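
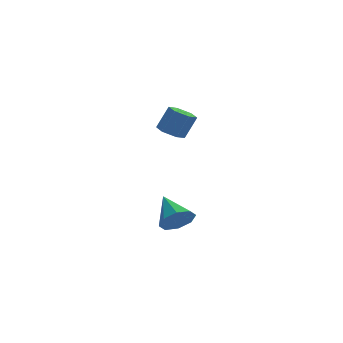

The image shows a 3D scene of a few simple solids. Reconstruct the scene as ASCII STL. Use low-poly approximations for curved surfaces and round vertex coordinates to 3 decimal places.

solid 
facet normal 0.033 -0.883 -0.469
outer loop
vertex -3.283 -5.012 0.666
vertex -3.78 -4.636 -0.077
vertex -2.84 -4.72 0.147
endloop
endfacet
facet normal 0.709 0.150 0.689
outer loop
vertex -3.283 -5.012 0.666
vertex -2.84 -4.72 0.147
vertex -3.84 -2.984 0.797
endloop
endfacet
facet normal 0.033 -0.883 -0.468
outer loop
vertex -2.84 -4.72 0.147
vertex -3.78 -4.636 -0.077
vertex -2.947 -4.379 -0.504
endloop
endfacet
facet normal 0.878 0.468 0.101
outer loop
vertex -2.84 -4.72 0.147
vertex -2.947 -4.379 -0.504
vertex -3.84 -2.984 0.797
endloop
endfacet
facet normal 0.033 -0.883 -0.467
outer loop
vertex -2.947 -4.379 -0.504
vertex -3.78 -4.636 -0.077
vertex -3.542 -4.189 -0.905
endloop
endfacet
facet normal 0.524 0.736 -0.429
outer loop
vertex -2.947 -4.379 -0.504
vertex -3.542 -4.189 -0.905
vertex -3.84 -2.984 0.797
endloop
endfacet
facet normal 0.032 -0.883 -0.468
outer loop
vertex -3.542 -4.189 -0.905
vertex -3.78 -4.636 -0.077
vertex -4.276 -4.26 -0.821
endloop
endfacet
facet normal -0.144 0.796 -0.588
outer loop
vertex -3.542 -4.189 -0.905
vertex -4.276 -4.26 -0.821
vertex -3.84 -2.984 0.797
endloop
endfacet
facet normal 0.032 -0.883 -0.468
outer loop
vertex -4.276 -4.26 -0.821
vertex -3.78 -4.636 -0.077
vertex -4.719 -4.551 -0.302
endloop
endfacet
facet normal -0.737 0.613 -0.285
outer loop
vertex -4.276 -4.26 -0.821
vertex -4.719 -4.551 -0.302
vertex -3.84 -2.984 0.797
endloop
endfacet
facet normal 0.032 -0.883 -0.468
outer loop
vertex -4.719 -4.551 -0.302
vertex -3.78 -4.636 -0.077
vertex -4.612 -4.892 0.349
endloop
endfacet
facet normal -0.906 0.295 0.304
outer loop
vertex -4.719 -4.551 -0.302
vertex -4.612 -4.892 0.349
vertex -3.84 -2.984 0.797
endloop
endfacet
facet normal 0.032 -0.883 -0.468
outer loop
vertex -4.612 -4.892 0.349
vertex -3.78 -4.636 -0.077
vertex -4.018 -5.083 0.75
endloop
endfacet
facet normal -0.553 0.028 0.833
outer loop
vertex -4.612 -4.892 0.349
vertex -4.018 -5.083 0.75
vertex -3.84 -2.984 0.797
endloop
endfacet
facet normal 0.032 -0.883 -0.468
outer loop
vertex -4.018 -5.083 0.75
vertex -3.78 -4.636 -0.077
vertex -3.283 -5.012 0.666
endloop
endfacet
facet normal 0.117 -0.032 0.993
outer loop
vertex -4.018 -5.083 0.75
vertex -3.283 -5.012 0.666
vertex -3.84 -2.984 0.797
endloop
endfacet
facet normal -0.478 -0.033 -0.878
outer loop
vertex -0.538 2.044 1.985
vertex -1.153 2.485 2.303
vertex -0.519 2.862 1.944
endloop
endfacet
facet normal 0.879 -0.044 -0.475
outer loop
vertex -0.538 2.044 1.985
vertex -0.519 2.862 1.944
vertex 0.187 2.094 3.32
endloop
endfacet
facet normal 0.879 -0.044 -0.475
outer loop
vertex 0.187 2.094 3.32
vertex -0.519 2.862 1.944
vertex 0.206 2.912 3.279
endloop
endfacet
facet normal 0.477 0.033 0.878
outer loop
vertex 0.187 2.094 3.32
vertex 0.206 2.912 3.279
vertex -0.427 2.535 3.637
endloop
endfacet
facet normal -0.477 -0.033 -0.878
outer loop
vertex -0.519 2.862 1.944
vertex -1.153 2.485 2.303
vertex -1.133 3.304 2.261
endloop
endfacet
facet normal 0.461 0.842 -0.282
outer loop
vertex -0.519 2.862 1.944
vertex -1.133 3.304 2.261
vertex 0.206 2.912 3.279
endloop
endfacet
facet normal 0.461 0.842 -0.282
outer loop
vertex 0.206 2.912 3.279
vertex -1.133 3.304 2.261
vertex -0.408 3.354 3.596
endloop
endfacet
facet normal 0.477 0.033 0.878
outer loop
vertex 0.206 2.912 3.279
vertex -0.408 3.354 3.596
vertex -0.427 2.535 3.637
endloop
endfacet
facet normal -0.477 -0.033 -0.878
outer loop
vertex -1.133 3.304 2.261
vertex -1.153 2.485 2.303
vertex -1.767 2.926 2.62
endloop
endfacet
facet normal -0.419 0.887 0.194
outer loop
vertex -1.133 3.304 2.261
vertex -1.767 2.926 2.62
vertex -0.408 3.354 3.596
endloop
endfacet
facet normal -0.419 0.887 0.194
outer loop
vertex -0.408 3.354 3.596
vertex -1.767 2.926 2.62
vertex -1.042 2.976 3.955
endloop
endfacet
facet normal 0.478 0.033 0.878
outer loop
vertex -0.408 3.354 3.596
vertex -1.042 2.976 3.955
vertex -0.427 2.535 3.637
endloop
endfacet
facet normal -0.477 -0.033 -0.878
outer loop
vertex -1.767 2.926 2.62
vertex -1.153 2.485 2.303
vertex -1.786 2.108 2.661
endloop
endfacet
facet normal -0.879 0.044 0.475
outer loop
vertex -1.767 2.926 2.62
vertex -1.786 2.108 2.661
vertex -1.042 2.976 3.955
endloop
endfacet
facet normal -0.879 0.044 0.475
outer loop
vertex -1.042 2.976 3.955
vertex -1.786 2.108 2.661
vertex -1.061 2.158 3.996
endloop
endfacet
facet normal 0.478 0.033 0.878
outer loop
vertex -1.042 2.976 3.955
vertex -1.061 2.158 3.996
vertex -0.427 2.535 3.637
endloop
endfacet
facet normal -0.477 -0.033 -0.878
outer loop
vertex -1.786 2.108 2.661
vertex -1.153 2.485 2.303
vertex -1.172 1.666 2.344
endloop
endfacet
facet normal -0.461 -0.842 0.282
outer loop
vertex -1.786 2.108 2.661
vertex -1.172 1.666 2.344
vertex -1.061 2.158 3.996
endloop
endfacet
facet normal -0.461 -0.842 0.282
outer loop
vertex -1.061 2.158 3.996
vertex -1.172 1.666 2.344
vertex -0.447 1.716 3.679
endloop
endfacet
facet normal 0.477 0.033 0.878
outer loop
vertex -1.061 2.158 3.996
vertex -0.447 1.716 3.679
vertex -0.427 2.535 3.637
endloop
endfacet
facet normal -0.478 -0.033 -0.878
outer loop
vertex -1.172 1.666 2.344
vertex -1.153 2.485 2.303
vertex -0.538 2.044 1.985
endloop
endfacet
facet normal 0.419 -0.887 -0.194
outer loop
vertex -1.172 1.666 2.344
vertex -0.538 2.044 1.985
vertex -0.447 1.716 3.679
endloop
endfacet
facet normal 0.419 -0.887 -0.194
outer loop
vertex -0.447 1.716 3.679
vertex -0.538 2.044 1.985
vertex 0.187 2.094 3.32
endloop
endfacet
facet normal 0.477 0.033 0.878
outer loop
vertex -0.447 1.716 3.679
vertex 0.187 2.094 3.32
vertex -0.427 2.535 3.637
endloop
endfacet

endsolid


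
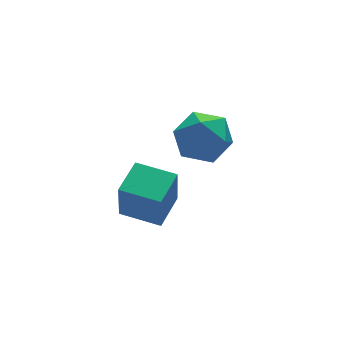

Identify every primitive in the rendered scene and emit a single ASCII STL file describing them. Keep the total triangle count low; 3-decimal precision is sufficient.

solid 
facet normal -0.757 -0.217 0.616
outer loop
vertex 3.06 2.635 0.53
vertex 3.197 1.641 0.349
vertex 3.693 2.093 1.117
endloop
endfacet
facet normal -0.429 0.385 0.817
outer loop
vertex 3.06 2.635 0.53
vertex 3.693 2.093 1.117
vertex 3.956 3.03 0.814
endloop
endfacet
facet normal -0.459 0.845 0.274
outer loop
vertex 3.06 2.635 0.53
vertex 3.956 3.03 0.814
vertex 3.622 3.158 -0.141
endloop
endfacet
facet normal -0.807 0.529 -0.263
outer loop
vertex 3.06 2.635 0.53
vertex 3.622 3.158 -0.141
vertex 3.153 2.3 -0.428
endloop
endfacet
facet normal -0.991 -0.127 -0.052
outer loop
vertex 3.06 2.635 0.53
vertex 3.153 2.3 -0.428
vertex 3.197 1.641 0.349
endloop
endfacet
facet normal 0.259 0.231 0.938
outer loop
vertex 3.956 3.03 0.814
vertex 3.693 2.093 1.117
vertex 4.647 2.28 0.808
endloop
endfacet
facet normal -0.273 -0.742 0.613
outer loop
vertex 3.693 2.093 1.117
vertex 3.197 1.641 0.349
vertex 4.178 1.422 0.521
endloop
endfacet
facet normal -0.651 -0.596 -0.469
outer loop
vertex 3.197 1.641 0.349
vertex 3.153 2.3 -0.428
vertex 3.844 1.55 -0.434
endloop
endfacet
facet normal -0.354 0.465 -0.811
outer loop
vertex 3.153 2.3 -0.428
vertex 3.622 3.158 -0.141
vertex 4.107 2.487 -0.737
endloop
endfacet
facet normal 0.208 0.976 0.058
outer loop
vertex 3.622 3.158 -0.141
vertex 3.956 3.03 0.814
vertex 4.603 2.939 0.031
endloop
endfacet
facet normal 0.807 -0.529 0.263
outer loop
vertex 4.74 1.945 -0.15
vertex 4.647 2.28 0.808
vertex 4.178 1.422 0.521
endloop
endfacet
facet normal 0.459 -0.845 -0.274
outer loop
vertex 4.74 1.945 -0.15
vertex 4.178 1.422 0.521
vertex 3.844 1.55 -0.434
endloop
endfacet
facet normal 0.429 -0.385 -0.817
outer loop
vertex 4.74 1.945 -0.15
vertex 3.844 1.55 -0.434
vertex 4.107 2.487 -0.737
endloop
endfacet
facet normal 0.757 0.217 -0.616
outer loop
vertex 4.74 1.945 -0.15
vertex 4.107 2.487 -0.737
vertex 4.603 2.939 0.031
endloop
endfacet
facet normal 0.991 0.127 0.052
outer loop
vertex 4.74 1.945 -0.15
vertex 4.603 2.939 0.031
vertex 4.647 2.28 0.808
endloop
endfacet
facet normal 0.354 -0.465 0.811
outer loop
vertex 4.178 1.422 0.521
vertex 4.647 2.28 0.808
vertex 3.693 2.093 1.117
endloop
endfacet
facet normal -0.208 -0.976 -0.058
outer loop
vertex 3.844 1.55 -0.434
vertex 4.178 1.422 0.521
vertex 3.197 1.641 0.349
endloop
endfacet
facet normal -0.259 -0.231 -0.938
outer loop
vertex 4.107 2.487 -0.737
vertex 3.844 1.55 -0.434
vertex 3.153 2.3 -0.428
endloop
endfacet
facet normal 0.273 0.742 -0.613
outer loop
vertex 4.603 2.939 0.031
vertex 4.107 2.487 -0.737
vertex 3.622 3.158 -0.141
endloop
endfacet
facet normal 0.651 0.596 0.469
outer loop
vertex 4.647 2.28 0.808
vertex 4.603 2.939 0.031
vertex 3.956 3.03 0.814
endloop
endfacet
facet normal -0.643 0.762 0.084
outer loop
vertex -0.154 -0.158 1.372
vertex 0.765 0.591 1.613
vertex -0.014 0.112 -0.005
endloop
endfacet
facet normal -0.760 -0.619 -0.199
outer loop
vertex 0.815 -0.871 -0.113
vertex -0.154 -0.158 1.372
vertex -0.014 0.112 -0.005
endloop
endfacet
facet normal -0.643 0.762 0.084
outer loop
vertex -0.014 0.112 -0.005
vertex 0.765 0.591 1.613
vertex 0.905 0.861 0.236
endloop
endfacet
facet normal 0.100 0.192 -0.976
outer loop
vertex 0.905 0.861 0.236
vertex 0.815 -0.871 -0.113
vertex -0.014 0.112 -0.005
endloop
endfacet
facet normal -0.100 -0.192 0.976
outer loop
vertex -0.154 -0.158 1.372
vertex 1.594 -0.392 1.505
vertex 0.765 0.591 1.613
endloop
endfacet
facet normal -0.760 -0.619 -0.199
outer loop
vertex 0.675 -1.141 1.264
vertex -0.154 -0.158 1.372
vertex 0.815 -0.871 -0.113
endloop
endfacet
facet normal -0.100 -0.192 0.976
outer loop
vertex 0.675 -1.141 1.264
vertex 1.594 -0.392 1.505
vertex -0.154 -0.158 1.372
endloop
endfacet
facet normal 0.760 0.619 0.199
outer loop
vertex 0.765 0.591 1.613
vertex 1.594 -0.392 1.505
vertex 0.905 0.861 0.236
endloop
endfacet
facet normal 0.100 0.192 -0.976
outer loop
vertex 1.734 -0.122 0.128
vertex 0.815 -0.871 -0.113
vertex 0.905 0.861 0.236
endloop
endfacet
facet normal 0.760 0.619 0.199
outer loop
vertex 0.905 0.861 0.236
vertex 1.594 -0.392 1.505
vertex 1.734 -0.122 0.128
endloop
endfacet
facet normal 0.643 -0.762 -0.084
outer loop
vertex 1.734 -0.122 0.128
vertex 0.675 -1.141 1.264
vertex 0.815 -0.871 -0.113
endloop
endfacet
facet normal 0.643 -0.762 -0.084
outer loop
vertex 1.594 -0.392 1.505
vertex 0.675 -1.141 1.264
vertex 1.734 -0.122 0.128
endloop
endfacet

endsolid


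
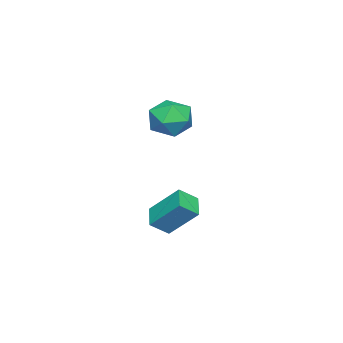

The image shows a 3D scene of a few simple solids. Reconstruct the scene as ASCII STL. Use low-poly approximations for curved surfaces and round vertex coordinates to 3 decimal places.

solid 
facet normal 0.122 0.855 -0.504
outer loop
vertex -1.835 -1.012 1.72
vertex -2.948 -0.637 2.086
vertex -1.957 -0.377 2.767
endloop
endfacet
facet normal 0.749 0.601 -0.278
outer loop
vertex -1.835 -1.012 1.72
vertex -1.957 -0.377 2.767
vertex -1.198 -1.344 2.72
endloop
endfacet
facet normal 0.834 -0.053 -0.549
outer loop
vertex -1.835 -1.012 1.72
vertex -1.198 -1.344 2.72
vertex -1.72 -2.202 2.009
endloop
endfacet
facet normal 0.259 -0.204 -0.944
outer loop
vertex -1.835 -1.012 1.72
vertex -1.72 -2.202 2.009
vertex -2.801 -1.765 1.618
endloop
endfacet
facet normal -0.181 0.357 -0.916
outer loop
vertex -1.835 -1.012 1.72
vertex -2.801 -1.765 1.618
vertex -2.948 -0.637 2.086
endloop
endfacet
facet normal 0.719 0.543 0.434
outer loop
vertex -1.198 -1.344 2.72
vertex -1.957 -0.377 2.767
vertex -1.919 -1.175 3.702
endloop
endfacet
facet normal -0.295 0.953 0.066
outer loop
vertex -1.957 -0.377 2.767
vertex -2.948 -0.637 2.086
vertex -3.0 -0.738 3.311
endloop
endfacet
facet normal -0.785 0.147 -0.602
outer loop
vertex -2.948 -0.637 2.086
vertex -2.801 -1.765 1.618
vertex -3.522 -1.596 2.6
endloop
endfacet
facet normal -0.074 -0.760 -0.646
outer loop
vertex -2.801 -1.765 1.618
vertex -1.72 -2.202 2.009
vertex -2.763 -2.563 2.553
endloop
endfacet
facet normal 0.857 -0.516 -0.006
outer loop
vertex -1.72 -2.202 2.009
vertex -1.198 -1.344 2.72
vertex -1.772 -2.303 3.234
endloop
endfacet
facet normal -0.259 0.204 0.944
outer loop
vertex -2.885 -1.928 3.6
vertex -1.919 -1.175 3.702
vertex -3.0 -0.738 3.311
endloop
endfacet
facet normal -0.834 0.053 0.549
outer loop
vertex -2.885 -1.928 3.6
vertex -3.0 -0.738 3.311
vertex -3.522 -1.596 2.6
endloop
endfacet
facet normal -0.749 -0.601 0.278
outer loop
vertex -2.885 -1.928 3.6
vertex -3.522 -1.596 2.6
vertex -2.763 -2.563 2.553
endloop
endfacet
facet normal -0.122 -0.855 0.504
outer loop
vertex -2.885 -1.928 3.6
vertex -2.763 -2.563 2.553
vertex -1.772 -2.303 3.234
endloop
endfacet
facet normal 0.181 -0.357 0.916
outer loop
vertex -2.885 -1.928 3.6
vertex -1.772 -2.303 3.234
vertex -1.919 -1.175 3.702
endloop
endfacet
facet normal 0.074 0.760 0.646
outer loop
vertex -3.0 -0.738 3.311
vertex -1.919 -1.175 3.702
vertex -1.957 -0.377 2.767
endloop
endfacet
facet normal -0.857 0.516 0.006
outer loop
vertex -3.522 -1.596 2.6
vertex -3.0 -0.738 3.311
vertex -2.948 -0.637 2.086
endloop
endfacet
facet normal -0.719 -0.543 -0.434
outer loop
vertex -2.763 -2.563 2.553
vertex -3.522 -1.596 2.6
vertex -2.801 -1.765 1.618
endloop
endfacet
facet normal 0.295 -0.953 -0.066
outer loop
vertex -1.772 -2.303 3.234
vertex -2.763 -2.563 2.553
vertex -1.72 -2.202 2.009
endloop
endfacet
facet normal 0.785 -0.147 0.602
outer loop
vertex -1.919 -1.175 3.702
vertex -1.772 -2.303 3.234
vertex -1.198 -1.344 2.72
endloop
endfacet
facet normal -0.825 -0.409 0.390
outer loop
vertex -1.209 -0.509 -1.382
vertex -1.876 0.167 -2.083
vertex -1.168 -2.015 -2.873
endloop
endfacet
facet normal 0.566 -0.572 0.594
outer loop
vertex -0.064 -1.467 -3.397
vertex -1.209 -0.509 -1.382
vertex -1.168 -2.015 -2.873
endloop
endfacet
facet normal -0.824 -0.409 0.391
outer loop
vertex -1.168 -2.015 -2.873
vertex -1.876 0.167 -2.083
vertex -1.836 -1.34 -3.574
endloop
endfacet
facet normal 0.019 -0.711 -0.703
outer loop
vertex -1.836 -1.34 -3.574
vertex -0.064 -1.467 -3.397
vertex -1.168 -2.015 -2.873
endloop
endfacet
facet normal -0.019 0.711 0.703
outer loop
vertex -1.209 -0.509 -1.382
vertex -0.772 0.715 -2.607
vertex -1.876 0.167 -2.083
endloop
endfacet
facet normal 0.566 -0.572 0.594
outer loop
vertex -0.104 0.04 -1.906
vertex -1.209 -0.509 -1.382
vertex -0.064 -1.467 -3.397
endloop
endfacet
facet normal -0.020 0.711 0.703
outer loop
vertex -0.104 0.04 -1.906
vertex -0.772 0.715 -2.607
vertex -1.209 -0.509 -1.382
endloop
endfacet
facet normal -0.566 0.572 -0.594
outer loop
vertex -1.876 0.167 -2.083
vertex -0.772 0.715 -2.607
vertex -1.836 -1.34 -3.574
endloop
endfacet
facet normal 0.019 -0.710 -0.704
outer loop
vertex -0.731 -0.791 -4.098
vertex -0.064 -1.467 -3.397
vertex -1.836 -1.34 -3.574
endloop
endfacet
facet normal -0.566 0.572 -0.594
outer loop
vertex -1.836 -1.34 -3.574
vertex -0.772 0.715 -2.607
vertex -0.731 -0.791 -4.098
endloop
endfacet
facet normal 0.825 0.409 -0.391
outer loop
vertex -0.731 -0.791 -4.098
vertex -0.104 0.04 -1.906
vertex -0.064 -1.467 -3.397
endloop
endfacet
facet normal 0.824 0.410 -0.391
outer loop
vertex -0.772 0.715 -2.607
vertex -0.104 0.04 -1.906
vertex -0.731 -0.791 -4.098
endloop
endfacet

endsolid


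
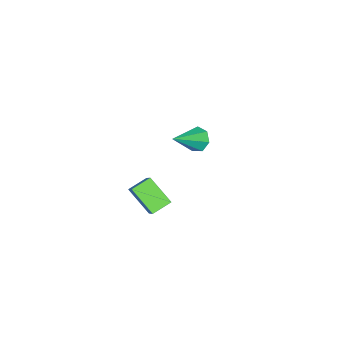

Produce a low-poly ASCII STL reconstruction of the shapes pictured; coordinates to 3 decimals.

solid 
facet normal -0.528 -0.498 -0.688
outer loop
vertex 1.576 1.915 -3.125
vertex 0.824 2.267 -2.803
vertex 1.703 2.98 -3.993
endloop
endfacet
facet normal 0.845 -0.395 -0.361
outer loop
vertex 2.436 3.673 -3.037
vertex 1.576 1.915 -3.125
vertex 1.703 2.98 -3.993
endloop
endfacet
facet normal -0.527 -0.499 -0.688
outer loop
vertex 1.703 2.98 -3.993
vertex 0.824 2.267 -2.803
vertex 0.951 3.332 -3.672
endloop
endfacet
facet normal 0.092 0.771 -0.630
outer loop
vertex 0.951 3.332 -3.672
vertex 2.436 3.673 -3.037
vertex 1.703 2.98 -3.993
endloop
endfacet
facet normal -0.092 -0.772 0.630
outer loop
vertex 1.576 1.915 -3.125
vertex 1.557 2.96 -1.847
vertex 0.824 2.267 -2.803
endloop
endfacet
facet normal 0.845 -0.395 -0.361
outer loop
vertex 2.309 2.608 -2.168
vertex 1.576 1.915 -3.125
vertex 2.436 3.673 -3.037
endloop
endfacet
facet normal -0.092 -0.772 0.629
outer loop
vertex 2.309 2.608 -2.168
vertex 1.557 2.96 -1.847
vertex 1.576 1.915 -3.125
endloop
endfacet
facet normal -0.845 0.395 0.361
outer loop
vertex 0.824 2.267 -2.803
vertex 1.557 2.96 -1.847
vertex 0.951 3.332 -3.672
endloop
endfacet
facet normal 0.092 0.772 -0.629
outer loop
vertex 1.684 4.025 -2.715
vertex 2.436 3.673 -3.037
vertex 0.951 3.332 -3.672
endloop
endfacet
facet normal -0.845 0.395 0.361
outer loop
vertex 0.951 3.332 -3.672
vertex 1.557 2.96 -1.847
vertex 1.684 4.025 -2.715
endloop
endfacet
facet normal 0.528 0.498 0.688
outer loop
vertex 1.684 4.025 -2.715
vertex 2.309 2.608 -2.168
vertex 2.436 3.673 -3.037
endloop
endfacet
facet normal 0.527 0.498 0.688
outer loop
vertex 1.557 2.96 -1.847
vertex 2.309 2.608 -2.168
vertex 1.684 4.025 -2.715
endloop
endfacet
facet normal -0.824 0.211 -0.526
outer loop
vertex -3.585 1.5 -4.817
vertex -3.92 1.544 -4.274
vertex -3.603 2.004 -4.586
endloop
endfacet
facet normal 0.806 0.270 -0.527
outer loop
vertex -3.585 1.5 -4.817
vertex -3.603 2.004 -4.586
vertex -2.56 1.196 -3.406
endloop
endfacet
facet normal -0.824 0.211 -0.526
outer loop
vertex -3.603 2.004 -4.586
vertex -3.92 1.544 -4.274
vertex -3.861 2.162 -4.119
endloop
endfacet
facet normal 0.580 0.814 0.045
outer loop
vertex -3.603 2.004 -4.586
vertex -3.861 2.162 -4.119
vertex -2.56 1.196 -3.406
endloop
endfacet
facet normal -0.824 0.211 -0.526
outer loop
vertex -3.861 2.162 -4.119
vertex -3.92 1.544 -4.274
vertex -4.163 1.854 -3.769
endloop
endfacet
facet normal 0.122 0.691 0.713
outer loop
vertex -3.861 2.162 -4.119
vertex -4.163 1.854 -3.769
vertex -2.56 1.196 -3.406
endloop
endfacet
facet normal -0.824 0.210 -0.526
outer loop
vertex -4.163 1.854 -3.769
vertex -3.92 1.544 -4.274
vertex -4.282 1.312 -3.799
endloop
endfacet
facet normal -0.223 -0.005 0.975
outer loop
vertex -4.163 1.854 -3.769
vertex -4.282 1.312 -3.799
vertex -2.56 1.196 -3.406
endloop
endfacet
facet normal -0.824 0.210 -0.525
outer loop
vertex -4.282 1.312 -3.799
vertex -3.92 1.544 -4.274
vertex -4.129 0.945 -4.186
endloop
endfacet
facet normal -0.195 -0.749 0.633
outer loop
vertex -4.282 1.312 -3.799
vertex -4.129 0.945 -4.186
vertex -2.56 1.196 -3.406
endloop
endfacet
facet normal -0.824 0.210 -0.527
outer loop
vertex -4.129 0.945 -4.186
vertex -3.92 1.544 -4.274
vertex -3.818 1.028 -4.639
endloop
endfacet
facet normal 0.184 -0.982 -0.054
outer loop
vertex -4.129 0.945 -4.186
vertex -3.818 1.028 -4.639
vertex -2.56 1.196 -3.406
endloop
endfacet
facet normal -0.825 0.209 -0.526
outer loop
vertex -3.818 1.028 -4.639
vertex -3.92 1.544 -4.274
vertex -3.585 1.5 -4.817
endloop
endfacet
facet normal 0.630 -0.526 -0.571
outer loop
vertex -3.818 1.028 -4.639
vertex -3.585 1.5 -4.817
vertex -2.56 1.196 -3.406
endloop
endfacet

endsolid


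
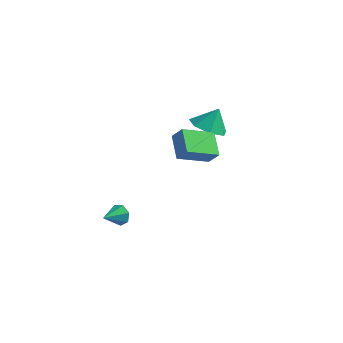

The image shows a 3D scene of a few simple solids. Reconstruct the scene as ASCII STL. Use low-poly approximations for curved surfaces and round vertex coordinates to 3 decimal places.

solid 
facet normal -0.629 0.038 -0.777
outer loop
vertex 2.962 -1.207 -0.652
vertex 2.184 -0.288 0.023
vertex 3.888 0.082 -1.339
endloop
endfacet
facet normal 0.563 -0.666 -0.490
outer loop
vertex 4.436 0.048 -0.663
vertex 2.962 -1.207 -0.652
vertex 3.888 0.082 -1.339
endloop
endfacet
facet normal -0.629 0.039 -0.776
outer loop
vertex 3.888 0.082 -1.339
vertex 2.184 -0.288 0.023
vertex 3.111 1.001 -0.664
endloop
endfacet
facet normal 0.536 0.745 -0.397
outer loop
vertex 3.111 1.001 -0.664
vertex 4.436 0.048 -0.663
vertex 3.888 0.082 -1.339
endloop
endfacet
facet normal -0.536 -0.745 0.397
outer loop
vertex 2.962 -1.207 -0.652
vertex 2.732 -0.322 0.699
vertex 2.184 -0.288 0.023
endloop
endfacet
facet normal 0.563 -0.666 -0.489
outer loop
vertex 3.509 -1.241 0.024
vertex 2.962 -1.207 -0.652
vertex 4.436 0.048 -0.663
endloop
endfacet
facet normal -0.536 -0.745 0.397
outer loop
vertex 3.509 -1.241 0.024
vertex 2.732 -0.322 0.699
vertex 2.962 -1.207 -0.652
endloop
endfacet
facet normal -0.563 0.666 0.490
outer loop
vertex 2.184 -0.288 0.023
vertex 2.732 -0.322 0.699
vertex 3.111 1.001 -0.664
endloop
endfacet
facet normal 0.536 0.745 -0.396
outer loop
vertex 3.658 0.967 0.012
vertex 4.436 0.048 -0.663
vertex 3.111 1.001 -0.664
endloop
endfacet
facet normal -0.563 0.666 0.489
outer loop
vertex 3.111 1.001 -0.664
vertex 2.732 -0.322 0.699
vertex 3.658 0.967 0.012
endloop
endfacet
facet normal 0.629 -0.038 0.777
outer loop
vertex 3.658 0.967 0.012
vertex 3.509 -1.241 0.024
vertex 4.436 0.048 -0.663
endloop
endfacet
facet normal 0.629 -0.038 0.776
outer loop
vertex 2.732 -0.322 0.699
vertex 3.509 -1.241 0.024
vertex 3.658 0.967 0.012
endloop
endfacet
facet normal 0.210 0.917 -0.340
outer loop
vertex 1.442 -3.568 -4.257
vertex 1.256 -3.336 -3.747
vertex 1.799 -3.515 -3.894
endloop
endfacet
facet normal 0.525 -0.747 -0.407
outer loop
vertex 1.442 -3.568 -4.257
vertex 1.799 -3.515 -3.894
vertex 1.024 -4.344 -3.373
endloop
endfacet
facet normal 0.211 0.917 -0.339
outer loop
vertex 1.799 -3.515 -3.894
vertex 1.256 -3.336 -3.747
vertex 1.747 -3.328 -3.42
endloop
endfacet
facet normal 0.784 -0.544 0.300
outer loop
vertex 1.799 -3.515 -3.894
vertex 1.747 -3.328 -3.42
vertex 1.024 -4.344 -3.373
endloop
endfacet
facet normal 0.212 0.916 -0.341
outer loop
vertex 1.747 -3.328 -3.42
vertex 1.256 -3.336 -3.747
vertex 1.326 -3.146 -3.193
endloop
endfacet
facet normal 0.383 -0.231 0.895
outer loop
vertex 1.747 -3.328 -3.42
vertex 1.326 -3.146 -3.193
vertex 1.024 -4.344 -3.373
endloop
endfacet
facet normal 0.210 0.916 -0.341
outer loop
vertex 1.326 -3.146 -3.193
vertex 1.256 -3.336 -3.747
vertex 0.852 -3.108 -3.383
endloop
endfacet
facet normal -0.375 -0.045 0.926
outer loop
vertex 1.326 -3.146 -3.193
vertex 0.852 -3.108 -3.383
vertex 1.024 -4.344 -3.373
endloop
endfacet
facet normal 0.211 0.916 -0.340
outer loop
vertex 0.852 -3.108 -3.383
vertex 1.256 -3.336 -3.747
vertex 0.682 -3.241 -3.847
endloop
endfacet
facet normal -0.920 -0.125 0.373
outer loop
vertex 0.852 -3.108 -3.383
vertex 0.682 -3.241 -3.847
vertex 1.024 -4.344 -3.373
endloop
endfacet
facet normal 0.211 0.916 -0.340
outer loop
vertex 0.682 -3.241 -3.847
vertex 1.256 -3.336 -3.747
vertex 0.945 -3.446 -4.236
endloop
endfacet
facet normal -0.841 -0.412 -0.351
outer loop
vertex 0.682 -3.241 -3.847
vertex 0.945 -3.446 -4.236
vertex 1.024 -4.344 -3.373
endloop
endfacet
facet normal 0.211 0.916 -0.340
outer loop
vertex 0.945 -3.446 -4.236
vertex 1.256 -3.336 -3.747
vertex 1.442 -3.568 -4.257
endloop
endfacet
facet normal -0.198 -0.688 -0.698
outer loop
vertex 0.945 -3.446 -4.236
vertex 1.442 -3.568 -4.257
vertex 1.024 -4.344 -3.373
endloop
endfacet
facet normal -0.246 -0.413 -0.877
outer loop
vertex 3.11 1.558 -0.591
vertex 2.581 2.341 -0.811
vertex 3.519 2.173 -0.995
endloop
endfacet
facet normal 0.824 -0.200 0.530
outer loop
vertex 3.11 1.558 -0.591
vertex 3.519 2.173 -0.995
vertex 2.879 2.839 0.251
endloop
endfacet
facet normal -0.246 -0.412 -0.877
outer loop
vertex 3.519 2.173 -0.995
vertex 2.581 2.341 -0.811
vertex 3.221 2.915 -1.26
endloop
endfacet
facet normal 0.876 0.430 0.220
outer loop
vertex 3.519 2.173 -0.995
vertex 3.221 2.915 -1.26
vertex 2.879 2.839 0.251
endloop
endfacet
facet normal -0.246 -0.412 -0.877
outer loop
vertex 3.221 2.915 -1.26
vertex 2.581 2.341 -0.811
vertex 2.441 3.224 -1.187
endloop
endfacet
facet normal 0.376 0.917 0.131
outer loop
vertex 3.221 2.915 -1.26
vertex 2.441 3.224 -1.187
vertex 2.879 2.839 0.251
endloop
endfacet
facet normal -0.247 -0.413 -0.877
outer loop
vertex 2.441 3.224 -1.187
vertex 2.581 2.341 -0.811
vertex 1.767 2.868 -0.83
endloop
endfacet
facet normal -0.298 0.896 0.331
outer loop
vertex 2.441 3.224 -1.187
vertex 1.767 2.868 -0.83
vertex 2.879 2.839 0.251
endloop
endfacet
facet normal -0.246 -0.412 -0.877
outer loop
vertex 1.767 2.868 -0.83
vertex 2.581 2.341 -0.811
vertex 1.706 2.115 -0.459
endloop
endfacet
facet normal -0.639 0.381 0.668
outer loop
vertex 1.767 2.868 -0.83
vertex 1.706 2.115 -0.459
vertex 2.879 2.839 0.251
endloop
endfacet
facet normal -0.246 -0.412 -0.877
outer loop
vertex 1.706 2.115 -0.459
vertex 2.581 2.341 -0.811
vertex 2.304 1.532 -0.353
endloop
endfacet
facet normal -0.391 -0.239 0.889
outer loop
vertex 1.706 2.115 -0.459
vertex 2.304 1.532 -0.353
vertex 2.879 2.839 0.251
endloop
endfacet
facet normal -0.246 -0.412 -0.877
outer loop
vertex 2.304 1.532 -0.353
vertex 2.581 2.341 -0.811
vertex 3.11 1.558 -0.591
endloop
endfacet
facet normal 0.260 -0.497 0.828
outer loop
vertex 2.304 1.532 -0.353
vertex 3.11 1.558 -0.591
vertex 2.879 2.839 0.251
endloop
endfacet

endsolid


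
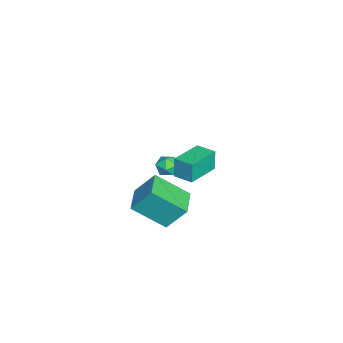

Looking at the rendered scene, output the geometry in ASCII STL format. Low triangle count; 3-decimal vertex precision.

solid 
facet normal -0.848 0.516 -0.126
outer loop
vertex 1.716 0.481 2.627
vertex 2.241 1.363 2.704
vertex 1.882 0.48 1.509
endloop
endfacet
facet normal -0.510 -0.857 -0.075
outer loop
vertex 3.399 -0.443 1.736
vertex 1.716 0.481 2.627
vertex 1.882 0.48 1.509
endloop
endfacet
facet normal -0.847 0.516 -0.127
outer loop
vertex 1.882 0.48 1.509
vertex 2.241 1.363 2.704
vertex 2.408 1.362 1.587
endloop
endfacet
facet normal 0.148 -0.001 -0.989
outer loop
vertex 2.408 1.362 1.587
vertex 3.399 -0.443 1.736
vertex 1.882 0.48 1.509
endloop
endfacet
facet normal -0.147 0.001 0.989
outer loop
vertex 1.716 0.481 2.627
vertex 3.758 0.44 2.931
vertex 2.241 1.363 2.704
endloop
endfacet
facet normal -0.510 -0.857 -0.076
outer loop
vertex 3.232 -0.442 2.853
vertex 1.716 0.481 2.627
vertex 3.399 -0.443 1.736
endloop
endfacet
facet normal -0.147 0.000 0.989
outer loop
vertex 3.232 -0.442 2.853
vertex 3.758 0.44 2.931
vertex 1.716 0.481 2.627
endloop
endfacet
facet normal 0.510 0.857 0.075
outer loop
vertex 2.241 1.363 2.704
vertex 3.758 0.44 2.931
vertex 2.408 1.362 1.587
endloop
endfacet
facet normal 0.147 -0.001 -0.989
outer loop
vertex 3.924 0.439 1.813
vertex 3.399 -0.443 1.736
vertex 2.408 1.362 1.587
endloop
endfacet
facet normal 0.510 0.857 0.075
outer loop
vertex 2.408 1.362 1.587
vertex 3.758 0.44 2.931
vertex 3.924 0.439 1.813
endloop
endfacet
facet normal 0.847 -0.516 0.127
outer loop
vertex 3.924 0.439 1.813
vertex 3.232 -0.442 2.853
vertex 3.399 -0.443 1.736
endloop
endfacet
facet normal 0.847 -0.516 0.126
outer loop
vertex 3.758 0.44 2.931
vertex 3.232 -0.442 2.853
vertex 3.924 0.439 1.813
endloop
endfacet
facet normal -0.948 -0.010 0.319
outer loop
vertex -4.205 -1.513 -3.832
vertex -4.016 -1.893 -3.283
vertex -4.01 -1.2 -3.244
endloop
endfacet
facet normal -0.808 0.588 -0.045
outer loop
vertex -4.205 -1.513 -3.832
vertex -4.01 -1.2 -3.244
vertex -3.796 -0.953 -3.855
endloop
endfacet
facet normal -0.591 0.403 -0.699
outer loop
vertex -4.205 -1.513 -3.832
vertex -3.796 -0.953 -3.855
vertex -3.669 -1.492 -4.273
endloop
endfacet
facet normal -0.597 -0.311 -0.740
outer loop
vertex -4.205 -1.513 -3.832
vertex -3.669 -1.492 -4.273
vertex -3.805 -2.074 -3.919
endloop
endfacet
facet normal -0.817 -0.566 -0.110
outer loop
vertex -4.205 -1.513 -3.832
vertex -3.805 -2.074 -3.919
vertex -4.016 -1.893 -3.283
endloop
endfacet
facet normal -0.268 0.922 0.279
outer loop
vertex -3.796 -0.953 -3.855
vertex -4.01 -1.2 -3.244
vertex -3.355 -0.986 -3.321
endloop
endfacet
facet normal -0.495 -0.045 0.868
outer loop
vertex -4.01 -1.2 -3.244
vertex -4.016 -1.893 -3.283
vertex -3.491 -1.568 -2.967
endloop
endfacet
facet normal -0.282 -0.943 0.175
outer loop
vertex -4.016 -1.893 -3.283
vertex -3.805 -2.074 -3.919
vertex -3.364 -2.107 -3.385
endloop
endfacet
facet normal 0.074 -0.531 -0.844
outer loop
vertex -3.805 -2.074 -3.919
vertex -3.669 -1.492 -4.273
vertex -3.15 -1.86 -3.996
endloop
endfacet
facet normal 0.083 0.623 -0.778
outer loop
vertex -3.669 -1.492 -4.273
vertex -3.796 -0.953 -3.855
vertex -3.144 -1.167 -3.957
endloop
endfacet
facet normal 0.597 0.311 0.740
outer loop
vertex -2.955 -1.547 -3.408
vertex -3.355 -0.986 -3.321
vertex -3.491 -1.568 -2.967
endloop
endfacet
facet normal 0.591 -0.403 0.699
outer loop
vertex -2.955 -1.547 -3.408
vertex -3.491 -1.568 -2.967
vertex -3.364 -2.107 -3.385
endloop
endfacet
facet normal 0.808 -0.588 0.045
outer loop
vertex -2.955 -1.547 -3.408
vertex -3.364 -2.107 -3.385
vertex -3.15 -1.86 -3.996
endloop
endfacet
facet normal 0.948 0.010 -0.319
outer loop
vertex -2.955 -1.547 -3.408
vertex -3.15 -1.86 -3.996
vertex -3.144 -1.167 -3.957
endloop
endfacet
facet normal 0.817 0.566 0.110
outer loop
vertex -2.955 -1.547 -3.408
vertex -3.144 -1.167 -3.957
vertex -3.355 -0.986 -3.321
endloop
endfacet
facet normal -0.074 0.531 0.844
outer loop
vertex -3.491 -1.568 -2.967
vertex -3.355 -0.986 -3.321
vertex -4.01 -1.2 -3.244
endloop
endfacet
facet normal -0.083 -0.623 0.778
outer loop
vertex -3.364 -2.107 -3.385
vertex -3.491 -1.568 -2.967
vertex -4.016 -1.893 -3.283
endloop
endfacet
facet normal 0.268 -0.922 -0.279
outer loop
vertex -3.15 -1.86 -3.996
vertex -3.364 -2.107 -3.385
vertex -3.805 -2.074 -3.919
endloop
endfacet
facet normal 0.495 0.045 -0.868
outer loop
vertex -3.144 -1.167 -3.957
vertex -3.15 -1.86 -3.996
vertex -3.669 -1.492 -4.273
endloop
endfacet
facet normal 0.282 0.943 -0.175
outer loop
vertex -3.355 -0.986 -3.321
vertex -3.144 -1.167 -3.957
vertex -3.796 -0.953 -3.855
endloop
endfacet
facet normal -1.000 0.001 0.016
outer loop
vertex -0.329 -1.764 -1.555
vertex -0.348 -0.03 -2.876
vertex -0.351 -2.788 -2.899
endloop
endfacet
facet normal 0.009 -0.795 0.606
outer loop
vertex 1.188 -2.79 -2.924
vertex -0.329 -1.764 -1.555
vertex -0.351 -2.788 -2.899
endloop
endfacet
facet normal -1.000 0.001 0.016
outer loop
vertex -0.351 -2.788 -2.899
vertex -0.348 -0.03 -2.876
vertex -0.371 -1.054 -4.22
endloop
endfacet
facet normal -0.014 -0.606 -0.795
outer loop
vertex -0.371 -1.054 -4.22
vertex 1.188 -2.79 -2.924
vertex -0.351 -2.788 -2.899
endloop
endfacet
facet normal 0.014 0.606 0.795
outer loop
vertex -0.329 -1.764 -1.555
vertex 1.191 -0.032 -2.901
vertex -0.348 -0.03 -2.876
endloop
endfacet
facet normal 0.009 -0.795 0.606
outer loop
vertex 1.211 -1.766 -1.58
vertex -0.329 -1.764 -1.555
vertex 1.188 -2.79 -2.924
endloop
endfacet
facet normal 0.014 0.606 0.795
outer loop
vertex 1.211 -1.766 -1.58
vertex 1.191 -0.032 -2.901
vertex -0.329 -1.764 -1.555
endloop
endfacet
facet normal -0.009 0.795 -0.606
outer loop
vertex -0.348 -0.03 -2.876
vertex 1.191 -0.032 -2.901
vertex -0.371 -1.054 -4.22
endloop
endfacet
facet normal -0.014 -0.606 -0.795
outer loop
vertex 1.169 -1.056 -4.245
vertex 1.188 -2.79 -2.924
vertex -0.371 -1.054 -4.22
endloop
endfacet
facet normal -0.009 0.795 -0.606
outer loop
vertex -0.371 -1.054 -4.22
vertex 1.191 -0.032 -2.901
vertex 1.169 -1.056 -4.245
endloop
endfacet
facet normal 1.000 -0.001 -0.016
outer loop
vertex 1.169 -1.056 -4.245
vertex 1.211 -1.766 -1.58
vertex 1.188 -2.79 -2.924
endloop
endfacet
facet normal 1.000 -0.001 -0.016
outer loop
vertex 1.191 -0.032 -2.901
vertex 1.211 -1.766 -1.58
vertex 1.169 -1.056 -4.245
endloop
endfacet

endsolid


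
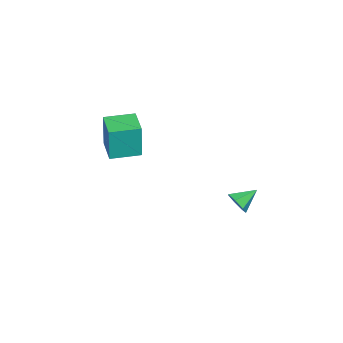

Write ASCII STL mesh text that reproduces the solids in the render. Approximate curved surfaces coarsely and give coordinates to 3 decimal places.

solid 
facet normal 0.779 -0.431 -0.456
outer loop
vertex -0.863 3.705 -1.444
vertex -1.222 3.573 -1.932
vertex -0.881 4.08 -1.829
endloop
endfacet
facet normal 0.208 0.706 0.678
outer loop
vertex -0.863 3.705 -1.444
vertex -0.881 4.08 -1.829
vertex -2.078 4.047 -1.428
endloop
endfacet
facet normal 0.778 -0.430 -0.458
outer loop
vertex -0.881 4.08 -1.829
vertex -1.222 3.573 -1.932
vertex -1.156 4.074 -2.291
endloop
endfacet
facet normal -0.027 1.000 0.003
outer loop
vertex -0.881 4.08 -1.829
vertex -1.156 4.074 -2.291
vertex -2.078 4.047 -1.428
endloop
endfacet
facet normal 0.778 -0.430 -0.457
outer loop
vertex -1.156 4.074 -2.291
vertex -1.222 3.573 -1.932
vertex -1.481 3.69 -2.483
endloop
endfacet
facet normal -0.506 0.688 -0.519
outer loop
vertex -1.156 4.074 -2.291
vertex -1.481 3.69 -2.483
vertex -2.078 4.047 -1.428
endloop
endfacet
facet normal 0.778 -0.431 -0.457
outer loop
vertex -1.481 3.69 -2.483
vertex -1.222 3.573 -1.932
vertex -1.611 3.218 -2.259
endloop
endfacet
facet normal -0.870 0.005 -0.494
outer loop
vertex -1.481 3.69 -2.483
vertex -1.611 3.218 -2.259
vertex -2.078 4.047 -1.428
endloop
endfacet
facet normal 0.778 -0.431 -0.457
outer loop
vertex -1.611 3.218 -2.259
vertex -1.222 3.573 -1.932
vertex -1.448 3.014 -1.789
endloop
endfacet
facet normal -0.843 -0.535 0.060
outer loop
vertex -1.611 3.218 -2.259
vertex -1.448 3.014 -1.789
vertex -2.078 4.047 -1.428
endloop
endfacet
facet normal 0.778 -0.431 -0.457
outer loop
vertex -1.448 3.014 -1.789
vertex -1.222 3.573 -1.932
vertex -1.115 3.23 -1.426
endloop
endfacet
facet normal -0.448 -0.526 0.723
outer loop
vertex -1.448 3.014 -1.789
vertex -1.115 3.23 -1.426
vertex -2.078 4.047 -1.428
endloop
endfacet
facet normal 0.779 -0.430 -0.456
outer loop
vertex -1.115 3.23 -1.426
vertex -1.222 3.573 -1.932
vertex -0.863 3.705 -1.444
endloop
endfacet
facet normal 0.021 0.027 0.999
outer loop
vertex -1.115 3.23 -1.426
vertex -0.863 3.705 -1.444
vertex -2.078 4.047 -1.428
endloop
endfacet
facet normal -0.698 -0.714 0.057
outer loop
vertex 2.751 -0.384 4.4
vertex 1.8 0.546 4.417
vertex 2.669 -0.437 2.733
endloop
endfacet
facet normal 0.715 -0.699 -0.013
outer loop
vertex 3.52 0.434 2.663
vertex 2.751 -0.384 4.4
vertex 2.669 -0.437 2.733
endloop
endfacet
facet normal -0.698 -0.714 0.057
outer loop
vertex 2.669 -0.437 2.733
vertex 1.8 0.546 4.417
vertex 1.718 0.493 2.75
endloop
endfacet
facet normal -0.049 -0.032 -0.998
outer loop
vertex 1.718 0.493 2.75
vertex 3.52 0.434 2.663
vertex 2.669 -0.437 2.733
endloop
endfacet
facet normal 0.049 0.032 0.998
outer loop
vertex 2.751 -0.384 4.4
vertex 2.651 1.417 4.347
vertex 1.8 0.546 4.417
endloop
endfacet
facet normal 0.715 -0.699 -0.013
outer loop
vertex 3.602 0.487 4.33
vertex 2.751 -0.384 4.4
vertex 3.52 0.434 2.663
endloop
endfacet
facet normal 0.049 0.032 0.998
outer loop
vertex 3.602 0.487 4.33
vertex 2.651 1.417 4.347
vertex 2.751 -0.384 4.4
endloop
endfacet
facet normal -0.715 0.699 0.013
outer loop
vertex 1.8 0.546 4.417
vertex 2.651 1.417 4.347
vertex 1.718 0.493 2.75
endloop
endfacet
facet normal -0.049 -0.032 -0.998
outer loop
vertex 2.569 1.364 2.68
vertex 3.52 0.434 2.663
vertex 1.718 0.493 2.75
endloop
endfacet
facet normal -0.715 0.699 0.013
outer loop
vertex 1.718 0.493 2.75
vertex 2.651 1.417 4.347
vertex 2.569 1.364 2.68
endloop
endfacet
facet normal 0.698 0.714 -0.057
outer loop
vertex 2.569 1.364 2.68
vertex 3.602 0.487 4.33
vertex 3.52 0.434 2.663
endloop
endfacet
facet normal 0.698 0.714 -0.057
outer loop
vertex 2.651 1.417 4.347
vertex 3.602 0.487 4.33
vertex 2.569 1.364 2.68
endloop
endfacet

endsolid


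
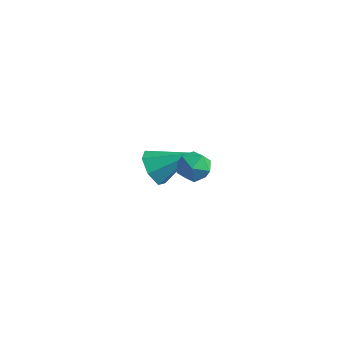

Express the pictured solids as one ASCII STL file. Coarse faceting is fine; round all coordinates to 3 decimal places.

solid 
facet normal -0.692 -0.507 -0.514
outer loop
vertex -3.549 0.352 -4.014
vertex -4.274 0.965 -3.643
vertex -3.722 1.075 -4.494
endloop
endfacet
facet normal 0.911 -0.054 -0.409
outer loop
vertex -3.549 0.352 -4.014
vertex -3.722 1.075 -4.494
vertex -2.786 2.055 -2.537
endloop
endfacet
facet normal -0.692 -0.507 -0.514
outer loop
vertex -3.722 1.075 -4.494
vertex -4.274 0.965 -3.643
vertex -4.312 1.716 -4.332
endloop
endfacet
facet normal 0.529 0.630 -0.569
outer loop
vertex -3.722 1.075 -4.494
vertex -4.312 1.716 -4.332
vertex -2.786 2.055 -2.537
endloop
endfacet
facet normal -0.693 -0.506 -0.514
outer loop
vertex -4.312 1.716 -4.332
vertex -4.274 0.965 -3.643
vertex -4.872 1.791 -3.651
endloop
endfacet
facet normal -0.047 0.988 -0.147
outer loop
vertex -4.312 1.716 -4.332
vertex -4.872 1.791 -3.651
vertex -2.786 2.055 -2.537
endloop
endfacet
facet normal -0.692 -0.506 -0.514
outer loop
vertex -4.872 1.791 -3.651
vertex -4.274 0.965 -3.643
vertex -4.982 1.244 -2.964
endloop
endfacet
facet normal -0.382 0.752 0.537
outer loop
vertex -4.872 1.791 -3.651
vertex -4.982 1.244 -2.964
vertex -2.786 2.055 -2.537
endloop
endfacet
facet normal -0.692 -0.506 -0.514
outer loop
vertex -4.982 1.244 -2.964
vertex -4.274 0.965 -3.643
vertex -4.559 0.487 -2.788
endloop
endfacet
facet normal -0.225 0.099 0.969
outer loop
vertex -4.982 1.244 -2.964
vertex -4.559 0.487 -2.788
vertex -2.786 2.055 -2.537
endloop
endfacet
facet normal -0.692 -0.507 -0.514
outer loop
vertex -4.559 0.487 -2.788
vertex -4.274 0.965 -3.643
vertex -3.921 0.09 -3.255
endloop
endfacet
facet normal 0.306 -0.478 0.824
outer loop
vertex -4.559 0.487 -2.788
vertex -3.921 0.09 -3.255
vertex -2.786 2.055 -2.537
endloop
endfacet
facet normal -0.692 -0.507 -0.514
outer loop
vertex -3.921 0.09 -3.255
vertex -4.274 0.965 -3.643
vertex -3.549 0.352 -4.014
endloop
endfacet
facet normal 0.812 -0.545 0.210
outer loop
vertex -3.921 0.09 -3.255
vertex -3.549 0.352 -4.014
vertex -2.786 2.055 -2.537
endloop
endfacet
facet normal -0.817 0.572 -0.078
outer loop
vertex 0.58 -2.494 1.509
vertex 0.126 -3.094 1.86
vertex 0.486 -2.515 2.334
endloop
endfacet
facet normal -0.231 0.973 -0.002
outer loop
vertex 0.58 -2.494 1.509
vertex 0.486 -2.515 2.334
vertex 1.228 -2.339 2.005
endloop
endfacet
facet normal 0.215 0.817 -0.536
outer loop
vertex 0.58 -2.494 1.509
vertex 1.228 -2.339 2.005
vertex 1.327 -2.81 1.327
endloop
endfacet
facet normal -0.095 0.318 -0.943
outer loop
vertex 0.58 -2.494 1.509
vertex 1.327 -2.81 1.327
vertex 0.646 -3.277 1.238
endloop
endfacet
facet normal -0.732 0.167 -0.661
outer loop
vertex 0.58 -2.494 1.509
vertex 0.646 -3.277 1.238
vertex 0.126 -3.094 1.86
endloop
endfacet
facet normal 0.084 0.787 0.611
outer loop
vertex 1.228 -2.339 2.005
vertex 0.486 -2.515 2.334
vertex 1.174 -2.843 2.662
endloop
endfacet
facet normal -0.863 0.139 0.486
outer loop
vertex 0.486 -2.515 2.334
vertex 0.126 -3.094 1.86
vertex 0.493 -3.31 2.573
endloop
endfacet
facet normal -0.726 -0.516 -0.455
outer loop
vertex 0.126 -3.094 1.86
vertex 0.646 -3.277 1.238
vertex 0.592 -3.781 1.895
endloop
endfacet
facet normal 0.306 -0.272 -0.913
outer loop
vertex 0.646 -3.277 1.238
vertex 1.327 -2.81 1.327
vertex 1.334 -3.605 1.566
endloop
endfacet
facet normal 0.807 0.534 -0.253
outer loop
vertex 1.327 -2.81 1.327
vertex 1.228 -2.339 2.005
vertex 1.694 -3.026 2.04
endloop
endfacet
facet normal 0.095 -0.318 0.943
outer loop
vertex 1.24 -3.626 2.391
vertex 1.174 -2.843 2.662
vertex 0.493 -3.31 2.573
endloop
endfacet
facet normal -0.215 -0.817 0.536
outer loop
vertex 1.24 -3.626 2.391
vertex 0.493 -3.31 2.573
vertex 0.592 -3.781 1.895
endloop
endfacet
facet normal 0.231 -0.973 0.002
outer loop
vertex 1.24 -3.626 2.391
vertex 0.592 -3.781 1.895
vertex 1.334 -3.605 1.566
endloop
endfacet
facet normal 0.817 -0.572 0.078
outer loop
vertex 1.24 -3.626 2.391
vertex 1.334 -3.605 1.566
vertex 1.694 -3.026 2.04
endloop
endfacet
facet normal 0.732 -0.167 0.661
outer loop
vertex 1.24 -3.626 2.391
vertex 1.694 -3.026 2.04
vertex 1.174 -2.843 2.662
endloop
endfacet
facet normal -0.306 0.272 0.913
outer loop
vertex 0.493 -3.31 2.573
vertex 1.174 -2.843 2.662
vertex 0.486 -2.515 2.334
endloop
endfacet
facet normal -0.807 -0.534 0.253
outer loop
vertex 0.592 -3.781 1.895
vertex 0.493 -3.31 2.573
vertex 0.126 -3.094 1.86
endloop
endfacet
facet normal -0.084 -0.787 -0.611
outer loop
vertex 1.334 -3.605 1.566
vertex 0.592 -3.781 1.895
vertex 0.646 -3.277 1.238
endloop
endfacet
facet normal 0.863 -0.139 -0.486
outer loop
vertex 1.694 -3.026 2.04
vertex 1.334 -3.605 1.566
vertex 1.327 -2.81 1.327
endloop
endfacet
facet normal 0.726 0.516 0.455
outer loop
vertex 1.174 -2.843 2.662
vertex 1.694 -3.026 2.04
vertex 1.228 -2.339 2.005
endloop
endfacet

endsolid


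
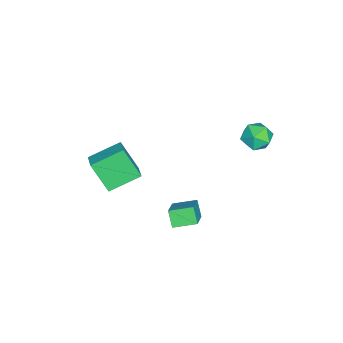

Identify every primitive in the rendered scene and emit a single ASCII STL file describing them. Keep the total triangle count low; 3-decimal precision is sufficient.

solid 
facet normal -0.829 -0.415 -0.375
outer loop
vertex 0.73 -3.914 -1.781
vertex -0.175 -2.669 -1.16
vertex 0.951 -3.013 -3.265
endloop
endfacet
facet normal 0.545 -0.750 -0.374
outer loop
vertex 1.755 -2.611 -2.9
vertex 0.73 -3.914 -1.781
vertex 0.951 -3.013 -3.265
endloop
endfacet
facet normal -0.829 -0.415 -0.376
outer loop
vertex 0.951 -3.013 -3.265
vertex -0.175 -2.669 -1.16
vertex 0.046 -1.768 -2.643
endloop
endfacet
facet normal 0.127 0.516 -0.847
outer loop
vertex 0.046 -1.768 -2.643
vertex 1.755 -2.611 -2.9
vertex 0.951 -3.013 -3.265
endloop
endfacet
facet normal -0.127 -0.515 0.848
outer loop
vertex 0.73 -3.914 -1.781
vertex 0.629 -2.267 -0.795
vertex -0.175 -2.669 -1.16
endloop
endfacet
facet normal 0.545 -0.750 -0.375
outer loop
vertex 1.534 -3.512 -1.417
vertex 0.73 -3.914 -1.781
vertex 1.755 -2.611 -2.9
endloop
endfacet
facet normal -0.126 -0.515 0.848
outer loop
vertex 1.534 -3.512 -1.417
vertex 0.629 -2.267 -0.795
vertex 0.73 -3.914 -1.781
endloop
endfacet
facet normal -0.545 0.750 0.374
outer loop
vertex -0.175 -2.669 -1.16
vertex 0.629 -2.267 -0.795
vertex 0.046 -1.768 -2.643
endloop
endfacet
facet normal 0.126 0.515 -0.848
outer loop
vertex 0.85 -1.366 -2.279
vertex 1.755 -2.611 -2.9
vertex 0.046 -1.768 -2.643
endloop
endfacet
facet normal -0.545 0.750 0.374
outer loop
vertex 0.046 -1.768 -2.643
vertex 0.629 -2.267 -0.795
vertex 0.85 -1.366 -2.279
endloop
endfacet
facet normal 0.829 0.415 0.376
outer loop
vertex 0.85 -1.366 -2.279
vertex 1.534 -3.512 -1.417
vertex 1.755 -2.611 -2.9
endloop
endfacet
facet normal 0.829 0.415 0.375
outer loop
vertex 0.629 -2.267 -0.795
vertex 1.534 -3.512 -1.417
vertex 0.85 -1.366 -2.279
endloop
endfacet
facet normal -0.818 -0.116 -0.564
outer loop
vertex 1.199 0.179 -3.535
vertex 0.861 1.232 -3.262
vertex 1.638 0.502 -4.238
endloop
endfacet
facet normal 0.297 -0.924 -0.239
outer loop
vertex 2.799 0.668 -3.438
vertex 1.199 0.179 -3.535
vertex 1.638 0.502 -4.238
endloop
endfacet
facet normal -0.818 -0.117 -0.564
outer loop
vertex 1.638 0.502 -4.238
vertex 0.861 1.232 -3.262
vertex 1.3 1.556 -3.966
endloop
endfacet
facet normal 0.493 0.362 -0.791
outer loop
vertex 1.3 1.556 -3.966
vertex 2.799 0.668 -3.438
vertex 1.638 0.502 -4.238
endloop
endfacet
facet normal -0.493 -0.363 0.791
outer loop
vertex 1.199 0.179 -3.535
vertex 2.022 1.398 -2.462
vertex 0.861 1.232 -3.262
endloop
endfacet
facet normal 0.297 -0.924 -0.240
outer loop
vertex 2.36 0.344 -2.734
vertex 1.199 0.179 -3.535
vertex 2.799 0.668 -3.438
endloop
endfacet
facet normal -0.494 -0.362 0.790
outer loop
vertex 2.36 0.344 -2.734
vertex 2.022 1.398 -2.462
vertex 1.199 0.179 -3.535
endloop
endfacet
facet normal -0.297 0.924 0.240
outer loop
vertex 0.861 1.232 -3.262
vertex 2.022 1.398 -2.462
vertex 1.3 1.556 -3.966
endloop
endfacet
facet normal 0.494 0.363 -0.790
outer loop
vertex 2.461 1.721 -3.165
vertex 2.799 0.668 -3.438
vertex 1.3 1.556 -3.966
endloop
endfacet
facet normal -0.297 0.924 0.240
outer loop
vertex 1.3 1.556 -3.966
vertex 2.022 1.398 -2.462
vertex 2.461 1.721 -3.165
endloop
endfacet
facet normal 0.818 0.116 0.564
outer loop
vertex 2.461 1.721 -3.165
vertex 2.36 0.344 -2.734
vertex 2.799 0.668 -3.438
endloop
endfacet
facet normal 0.817 0.117 0.564
outer loop
vertex 2.022 1.398 -2.462
vertex 2.36 0.344 -2.734
vertex 2.461 1.721 -3.165
endloop
endfacet
facet normal -0.701 0.522 0.486
outer loop
vertex -3.323 3.605 -1.786
vertex -3.627 2.892 -1.458
vertex -3.027 3.32 -1.052
endloop
endfacet
facet normal -0.108 0.911 0.397
outer loop
vertex -3.323 3.605 -1.786
vertex -3.027 3.32 -1.052
vertex -2.498 3.633 -1.626
endloop
endfacet
facet normal 0.026 0.953 -0.303
outer loop
vertex -3.323 3.605 -1.786
vertex -2.498 3.633 -1.626
vertex -2.77 3.399 -2.386
endloop
endfacet
facet normal -0.483 0.589 -0.648
outer loop
vertex -3.323 3.605 -1.786
vertex -2.77 3.399 -2.386
vertex -3.468 2.941 -2.282
endloop
endfacet
facet normal -0.932 0.324 -0.161
outer loop
vertex -3.323 3.605 -1.786
vertex -3.468 2.941 -2.282
vertex -3.627 2.892 -1.458
endloop
endfacet
facet normal 0.432 0.563 0.705
outer loop
vertex -2.498 3.633 -1.626
vertex -3.027 3.32 -1.052
vertex -2.292 2.939 -1.198
endloop
endfacet
facet normal -0.527 -0.066 0.848
outer loop
vertex -3.027 3.32 -1.052
vertex -3.627 2.892 -1.458
vertex -2.99 2.481 -1.094
endloop
endfacet
facet normal -0.900 -0.389 -0.197
outer loop
vertex -3.627 2.892 -1.458
vertex -3.468 2.941 -2.282
vertex -3.262 2.247 -1.854
endloop
endfacet
facet normal -0.174 0.042 -0.984
outer loop
vertex -3.468 2.941 -2.282
vertex -2.77 3.399 -2.386
vertex -2.733 2.56 -2.428
endloop
endfacet
facet normal 0.650 0.629 -0.426
outer loop
vertex -2.77 3.399 -2.386
vertex -2.498 3.633 -1.626
vertex -2.133 2.988 -2.022
endloop
endfacet
facet normal 0.483 -0.589 0.648
outer loop
vertex -2.437 2.275 -1.694
vertex -2.292 2.939 -1.198
vertex -2.99 2.481 -1.094
endloop
endfacet
facet normal -0.026 -0.953 0.303
outer loop
vertex -2.437 2.275 -1.694
vertex -2.99 2.481 -1.094
vertex -3.262 2.247 -1.854
endloop
endfacet
facet normal 0.108 -0.911 -0.397
outer loop
vertex -2.437 2.275 -1.694
vertex -3.262 2.247 -1.854
vertex -2.733 2.56 -2.428
endloop
endfacet
facet normal 0.701 -0.522 -0.486
outer loop
vertex -2.437 2.275 -1.694
vertex -2.733 2.56 -2.428
vertex -2.133 2.988 -2.022
endloop
endfacet
facet normal 0.932 -0.324 0.161
outer loop
vertex -2.437 2.275 -1.694
vertex -2.133 2.988 -2.022
vertex -2.292 2.939 -1.198
endloop
endfacet
facet normal 0.174 -0.042 0.984
outer loop
vertex -2.99 2.481 -1.094
vertex -2.292 2.939 -1.198
vertex -3.027 3.32 -1.052
endloop
endfacet
facet normal -0.650 -0.629 0.426
outer loop
vertex -3.262 2.247 -1.854
vertex -2.99 2.481 -1.094
vertex -3.627 2.892 -1.458
endloop
endfacet
facet normal -0.432 -0.563 -0.705
outer loop
vertex -2.733 2.56 -2.428
vertex -3.262 2.247 -1.854
vertex -3.468 2.941 -2.282
endloop
endfacet
facet normal 0.527 0.066 -0.848
outer loop
vertex -2.133 2.988 -2.022
vertex -2.733 2.56 -2.428
vertex -2.77 3.399 -2.386
endloop
endfacet
facet normal 0.900 0.389 0.197
outer loop
vertex -2.292 2.939 -1.198
vertex -2.133 2.988 -2.022
vertex -2.498 3.633 -1.626
endloop
endfacet

endsolid


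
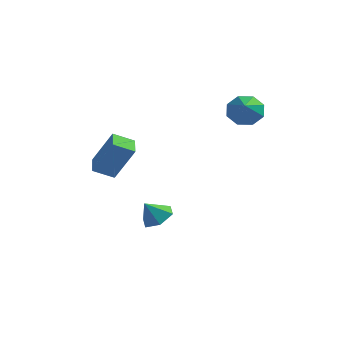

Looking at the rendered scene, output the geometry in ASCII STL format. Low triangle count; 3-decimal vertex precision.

solid 
facet normal -0.314 0.778 -0.543
outer loop
vertex 1.498 1.656 2.642
vertex 0.978 1.959 3.377
vertex 1.867 2.108 3.076
endloop
endfacet
facet normal 0.847 -0.486 -0.214
outer loop
vertex 1.498 1.656 2.642
vertex 1.867 2.108 3.076
vertex 1.422 0.861 4.143
endloop
endfacet
facet normal -0.314 0.779 -0.542
outer loop
vertex 1.867 2.108 3.076
vertex 0.978 1.959 3.377
vertex 1.715 2.472 3.687
endloop
endfacet
facet normal 0.952 -0.091 0.291
outer loop
vertex 1.867 2.108 3.076
vertex 1.715 2.472 3.687
vertex 1.422 0.861 4.143
endloop
endfacet
facet normal -0.314 0.779 -0.543
outer loop
vertex 1.715 2.472 3.687
vertex 0.978 1.959 3.377
vertex 1.132 2.536 4.116
endloop
endfacet
facet normal 0.597 0.116 0.794
outer loop
vertex 1.715 2.472 3.687
vertex 1.132 2.536 4.116
vertex 1.422 0.861 4.143
endloop
endfacet
facet normal -0.314 0.779 -0.543
outer loop
vertex 1.132 2.536 4.116
vertex 0.978 1.959 3.377
vertex 0.458 2.262 4.113
endloop
endfacet
facet normal -0.010 0.014 1.000
outer loop
vertex 1.132 2.536 4.116
vertex 0.458 2.262 4.113
vertex 1.422 0.861 4.143
endloop
endfacet
facet normal -0.315 0.779 -0.543
outer loop
vertex 0.458 2.262 4.113
vertex 0.978 1.959 3.377
vertex 0.09 1.81 3.678
endloop
endfacet
facet normal -0.516 -0.338 0.787
outer loop
vertex 0.458 2.262 4.113
vertex 0.09 1.81 3.678
vertex 1.422 0.861 4.143
endloop
endfacet
facet normal -0.315 0.779 -0.542
outer loop
vertex 0.09 1.81 3.678
vertex 0.978 1.959 3.377
vertex 0.242 1.446 3.067
endloop
endfacet
facet normal -0.620 -0.732 0.282
outer loop
vertex 0.09 1.81 3.678
vertex 0.242 1.446 3.067
vertex 1.422 0.861 4.143
endloop
endfacet
facet normal -0.314 0.779 -0.543
outer loop
vertex 0.242 1.446 3.067
vertex 0.978 1.959 3.377
vertex 0.825 1.382 2.638
endloop
endfacet
facet normal -0.265 -0.939 -0.220
outer loop
vertex 0.242 1.446 3.067
vertex 0.825 1.382 2.638
vertex 1.422 0.861 4.143
endloop
endfacet
facet normal -0.314 0.779 -0.543
outer loop
vertex 0.825 1.382 2.638
vertex 0.978 1.959 3.377
vertex 1.498 1.656 2.642
endloop
endfacet
facet normal 0.343 -0.837 -0.426
outer loop
vertex 0.825 1.382 2.638
vertex 1.498 1.656 2.642
vertex 1.422 0.861 4.143
endloop
endfacet
facet normal 0.408 0.390 -0.825
outer loop
vertex -1.806 -1.494 -3.351
vertex -2.297 -0.748 -3.241
vertex -1.481 -0.808 -2.866
endloop
endfacet
facet normal 0.478 -0.647 0.595
outer loop
vertex -1.806 -1.494 -3.351
vertex -1.481 -0.808 -2.866
vertex -2.783 -1.212 -2.259
endloop
endfacet
facet normal 0.408 0.390 -0.826
outer loop
vertex -1.481 -0.808 -2.866
vertex -2.297 -0.748 -3.241
vertex -1.973 -0.062 -2.757
endloop
endfacet
facet normal 0.388 0.122 0.914
outer loop
vertex -1.481 -0.808 -2.866
vertex -1.973 -0.062 -2.757
vertex -2.783 -1.212 -2.259
endloop
endfacet
facet normal 0.408 0.390 -0.826
outer loop
vertex -1.973 -0.062 -2.757
vertex -2.297 -0.748 -3.241
vertex -2.789 -0.002 -3.132
endloop
endfacet
facet normal -0.313 0.555 0.771
outer loop
vertex -1.973 -0.062 -2.757
vertex -2.789 -0.002 -3.132
vertex -2.783 -1.212 -2.259
endloop
endfacet
facet normal 0.408 0.390 -0.826
outer loop
vertex -2.789 -0.002 -3.132
vertex -2.297 -0.748 -3.241
vertex -3.113 -0.688 -3.616
endloop
endfacet
facet normal -0.925 0.219 0.309
outer loop
vertex -2.789 -0.002 -3.132
vertex -3.113 -0.688 -3.616
vertex -2.783 -1.212 -2.259
endloop
endfacet
facet normal 0.408 0.391 -0.825
outer loop
vertex -3.113 -0.688 -3.616
vertex -2.297 -0.748 -3.241
vertex -2.621 -1.433 -3.726
endloop
endfacet
facet normal -0.835 -0.550 -0.009
outer loop
vertex -3.113 -0.688 -3.616
vertex -2.621 -1.433 -3.726
vertex -2.783 -1.212 -2.259
endloop
endfacet
facet normal 0.409 0.391 -0.825
outer loop
vertex -2.621 -1.433 -3.726
vertex -2.297 -0.748 -3.241
vertex -1.806 -1.494 -3.351
endloop
endfacet
facet normal -0.135 -0.982 0.133
outer loop
vertex -2.621 -1.433 -3.726
vertex -1.806 -1.494 -3.351
vertex -2.783 -1.212 -2.259
endloop
endfacet
facet normal -0.739 -0.506 0.445
outer loop
vertex -3.088 -3.729 2.508
vertex -3.609 -2.756 2.75
vertex -4.121 -3.827 0.682
endloop
endfacet
facet normal 0.461 -0.861 -0.215
outer loop
vertex -3.271 -3.244 0.17
vertex -3.088 -3.729 2.508
vertex -4.121 -3.827 0.682
endloop
endfacet
facet normal -0.739 -0.506 0.445
outer loop
vertex -4.121 -3.827 0.682
vertex -3.609 -2.756 2.75
vertex -4.642 -2.854 0.924
endloop
endfacet
facet normal -0.492 -0.047 -0.870
outer loop
vertex -4.642 -2.854 0.924
vertex -3.271 -3.244 0.17
vertex -4.121 -3.827 0.682
endloop
endfacet
facet normal 0.492 0.047 0.870
outer loop
vertex -3.088 -3.729 2.508
vertex -2.759 -2.173 2.238
vertex -3.609 -2.756 2.75
endloop
endfacet
facet normal 0.461 -0.861 -0.215
outer loop
vertex -2.238 -3.146 1.996
vertex -3.088 -3.729 2.508
vertex -3.271 -3.244 0.17
endloop
endfacet
facet normal 0.492 0.047 0.870
outer loop
vertex -2.238 -3.146 1.996
vertex -2.759 -2.173 2.238
vertex -3.088 -3.729 2.508
endloop
endfacet
facet normal -0.461 0.861 0.215
outer loop
vertex -3.609 -2.756 2.75
vertex -2.759 -2.173 2.238
vertex -4.642 -2.854 0.924
endloop
endfacet
facet normal -0.492 -0.047 -0.870
outer loop
vertex -3.792 -2.271 0.412
vertex -3.271 -3.244 0.17
vertex -4.642 -2.854 0.924
endloop
endfacet
facet normal -0.461 0.861 0.215
outer loop
vertex -4.642 -2.854 0.924
vertex -2.759 -2.173 2.238
vertex -3.792 -2.271 0.412
endloop
endfacet
facet normal 0.739 0.506 -0.445
outer loop
vertex -3.792 -2.271 0.412
vertex -2.238 -3.146 1.996
vertex -3.271 -3.244 0.17
endloop
endfacet
facet normal 0.739 0.506 -0.445
outer loop
vertex -2.759 -2.173 2.238
vertex -2.238 -3.146 1.996
vertex -3.792 -2.271 0.412
endloop
endfacet

endsolid


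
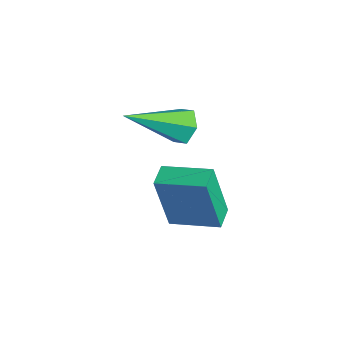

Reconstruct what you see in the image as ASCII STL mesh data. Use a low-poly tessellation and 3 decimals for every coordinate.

solid 
facet normal -0.056 0.855 -0.516
outer loop
vertex -0.324 -2.68 1.345
vertex -0.851 -2.918 1.008
vertex -0.943 -2.58 1.578
endloop
endfacet
facet normal 0.377 0.260 0.889
outer loop
vertex -0.324 -2.68 1.345
vertex -0.943 -2.58 1.578
vertex -0.729 -4.782 2.132
endloop
endfacet
facet normal -0.056 0.855 -0.516
outer loop
vertex -0.943 -2.58 1.578
vertex -0.851 -2.918 1.008
vertex -1.471 -2.818 1.241
endloop
endfacet
facet normal -0.578 0.146 0.803
outer loop
vertex -0.943 -2.58 1.578
vertex -1.471 -2.818 1.241
vertex -0.729 -4.782 2.132
endloop
endfacet
facet normal -0.057 0.854 -0.517
outer loop
vertex -1.471 -2.818 1.241
vertex -0.851 -2.918 1.008
vertex -1.379 -3.157 0.671
endloop
endfacet
facet normal -0.941 -0.334 0.047
outer loop
vertex -1.471 -2.818 1.241
vertex -1.379 -3.157 0.671
vertex -0.729 -4.782 2.132
endloop
endfacet
facet normal -0.057 0.854 -0.516
outer loop
vertex -1.379 -3.157 0.671
vertex -0.851 -2.918 1.008
vertex -0.759 -3.257 0.437
endloop
endfacet
facet normal -0.348 -0.700 -0.624
outer loop
vertex -1.379 -3.157 0.671
vertex -0.759 -3.257 0.437
vertex -0.729 -4.782 2.132
endloop
endfacet
facet normal -0.056 0.855 -0.516
outer loop
vertex -0.759 -3.257 0.437
vertex -0.851 -2.918 1.008
vertex -0.232 -3.019 0.774
endloop
endfacet
facet normal 0.608 -0.585 -0.537
outer loop
vertex -0.759 -3.257 0.437
vertex -0.232 -3.019 0.774
vertex -0.729 -4.782 2.132
endloop
endfacet
facet normal -0.056 0.855 -0.516
outer loop
vertex -0.232 -3.019 0.774
vertex -0.851 -2.918 1.008
vertex -0.324 -2.68 1.345
endloop
endfacet
facet normal 0.970 -0.105 0.219
outer loop
vertex -0.232 -3.019 0.774
vertex -0.324 -2.68 1.345
vertex -0.729 -4.782 2.132
endloop
endfacet
facet normal -0.551 -0.811 -0.196
outer loop
vertex -0.094 -4.073 -0.709
vertex -0.761 -3.637 -0.64
vertex -0.016 -3.626 -2.779
endloop
endfacet
facet normal 0.834 -0.545 -0.086
outer loop
vertex 0.881 -2.303 -2.46
vertex -0.094 -4.073 -0.709
vertex -0.016 -3.626 -2.779
endloop
endfacet
facet normal -0.550 -0.812 -0.196
outer loop
vertex -0.016 -3.626 -2.779
vertex -0.761 -3.637 -0.64
vertex -0.683 -3.19 -2.711
endloop
endfacet
facet normal 0.038 0.210 -0.977
outer loop
vertex -0.683 -3.19 -2.711
vertex 0.881 -2.303 -2.46
vertex -0.016 -3.626 -2.779
endloop
endfacet
facet normal -0.037 -0.211 0.977
outer loop
vertex -0.094 -4.073 -0.709
vertex 0.136 -2.314 -0.321
vertex -0.761 -3.637 -0.64
endloop
endfacet
facet normal 0.834 -0.545 -0.086
outer loop
vertex 0.803 -2.75 -0.389
vertex -0.094 -4.073 -0.709
vertex 0.881 -2.303 -2.46
endloop
endfacet
facet normal -0.038 -0.211 0.977
outer loop
vertex 0.803 -2.75 -0.389
vertex 0.136 -2.314 -0.321
vertex -0.094 -4.073 -0.709
endloop
endfacet
facet normal -0.834 0.545 0.086
outer loop
vertex -0.761 -3.637 -0.64
vertex 0.136 -2.314 -0.321
vertex -0.683 -3.19 -2.711
endloop
endfacet
facet normal 0.037 0.211 -0.977
outer loop
vertex 0.214 -1.867 -2.391
vertex 0.881 -2.303 -2.46
vertex -0.683 -3.19 -2.711
endloop
endfacet
facet normal -0.834 0.545 0.086
outer loop
vertex -0.683 -3.19 -2.711
vertex 0.136 -2.314 -0.321
vertex 0.214 -1.867 -2.391
endloop
endfacet
facet normal 0.551 0.811 0.196
outer loop
vertex 0.214 -1.867 -2.391
vertex 0.803 -2.75 -0.389
vertex 0.881 -2.303 -2.46
endloop
endfacet
facet normal 0.550 0.812 0.196
outer loop
vertex 0.136 -2.314 -0.321
vertex 0.803 -2.75 -0.389
vertex 0.214 -1.867 -2.391
endloop
endfacet

endsolid


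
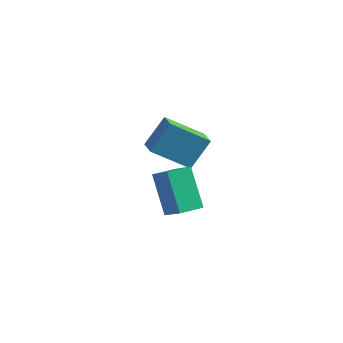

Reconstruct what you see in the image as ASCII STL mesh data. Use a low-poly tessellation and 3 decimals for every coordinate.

solid 
facet normal -0.339 -0.582 -0.740
outer loop
vertex -2.3 0.196 -2.258
vertex -2.829 0.906 -2.574
vertex -0.769 0.809 -3.441
endloop
endfacet
facet normal 0.563 -0.755 0.337
outer loop
vertex -0.231 1.734 -2.266
vertex -2.3 0.196 -2.258
vertex -0.769 0.809 -3.441
endloop
endfacet
facet normal -0.338 -0.583 -0.739
outer loop
vertex -0.769 0.809 -3.441
vertex -2.829 0.906 -2.574
vertex -1.298 1.518 -3.758
endloop
endfacet
facet normal 0.754 0.302 -0.583
outer loop
vertex -1.298 1.518 -3.758
vertex -0.231 1.734 -2.266
vertex -0.769 0.809 -3.441
endloop
endfacet
facet normal -0.754 -0.302 0.583
outer loop
vertex -2.3 0.196 -2.258
vertex -2.291 1.831 -1.399
vertex -2.829 0.906 -2.574
endloop
endfacet
facet normal 0.562 -0.755 0.337
outer loop
vertex -1.762 1.122 -1.082
vertex -2.3 0.196 -2.258
vertex -0.231 1.734 -2.266
endloop
endfacet
facet normal -0.754 -0.302 0.583
outer loop
vertex -1.762 1.122 -1.082
vertex -2.291 1.831 -1.399
vertex -2.3 0.196 -2.258
endloop
endfacet
facet normal -0.562 0.755 -0.337
outer loop
vertex -2.829 0.906 -2.574
vertex -2.291 1.831 -1.399
vertex -1.298 1.518 -3.758
endloop
endfacet
facet normal 0.754 0.302 -0.583
outer loop
vertex -0.76 2.444 -2.582
vertex -0.231 1.734 -2.266
vertex -1.298 1.518 -3.758
endloop
endfacet
facet normal -0.563 0.755 -0.337
outer loop
vertex -1.298 1.518 -3.758
vertex -2.291 1.831 -1.399
vertex -0.76 2.444 -2.582
endloop
endfacet
facet normal 0.339 0.582 0.739
outer loop
vertex -0.76 2.444 -2.582
vertex -1.762 1.122 -1.082
vertex -0.231 1.734 -2.266
endloop
endfacet
facet normal 0.338 0.583 0.739
outer loop
vertex -2.291 1.831 -1.399
vertex -1.762 1.122 -1.082
vertex -0.76 2.444 -2.582
endloop
endfacet
facet normal -0.461 0.527 0.714
outer loop
vertex -0.303 -3.226 0.171
vertex 0.368 -2.432 0.018
vertex -1.111 -2.716 -0.726
endloop
endfacet
facet normal -0.639 -0.755 0.146
outer loop
vertex -0.228 -3.728 -2.098
vertex -0.303 -3.226 0.171
vertex -1.111 -2.716 -0.726
endloop
endfacet
facet normal -0.461 0.527 0.714
outer loop
vertex -1.111 -2.716 -0.726
vertex 0.368 -2.432 0.018
vertex -0.44 -1.922 -0.879
endloop
endfacet
facet normal -0.617 0.389 -0.684
outer loop
vertex -0.44 -1.922 -0.879
vertex -0.228 -3.728 -2.098
vertex -1.111 -2.716 -0.726
endloop
endfacet
facet normal 0.617 -0.389 0.684
outer loop
vertex -0.303 -3.226 0.171
vertex 1.251 -3.444 -1.354
vertex 0.368 -2.432 0.018
endloop
endfacet
facet normal -0.639 -0.755 0.146
outer loop
vertex 0.58 -4.238 -1.201
vertex -0.303 -3.226 0.171
vertex -0.228 -3.728 -2.098
endloop
endfacet
facet normal 0.617 -0.389 0.684
outer loop
vertex 0.58 -4.238 -1.201
vertex 1.251 -3.444 -1.354
vertex -0.303 -3.226 0.171
endloop
endfacet
facet normal 0.639 0.755 -0.146
outer loop
vertex 0.368 -2.432 0.018
vertex 1.251 -3.444 -1.354
vertex -0.44 -1.922 -0.879
endloop
endfacet
facet normal -0.617 0.389 -0.684
outer loop
vertex 0.443 -2.934 -2.251
vertex -0.228 -3.728 -2.098
vertex -0.44 -1.922 -0.879
endloop
endfacet
facet normal 0.639 0.755 -0.146
outer loop
vertex -0.44 -1.922 -0.879
vertex 1.251 -3.444 -1.354
vertex 0.443 -2.934 -2.251
endloop
endfacet
facet normal 0.461 -0.527 -0.714
outer loop
vertex 0.443 -2.934 -2.251
vertex 0.58 -4.238 -1.201
vertex -0.228 -3.728 -2.098
endloop
endfacet
facet normal 0.461 -0.527 -0.714
outer loop
vertex 1.251 -3.444 -1.354
vertex 0.58 -4.238 -1.201
vertex 0.443 -2.934 -2.251
endloop
endfacet

endsolid


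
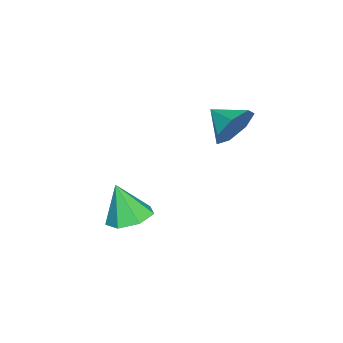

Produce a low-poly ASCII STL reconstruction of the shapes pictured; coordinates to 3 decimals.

solid 
facet normal 0.021 0.336 -0.942
outer loop
vertex 1.168 -0.906 -1.862
vertex 0.459 -1.604 -2.127
vertex 0.317 -0.642 -1.787
endloop
endfacet
facet normal 0.263 0.644 0.718
outer loop
vertex 1.168 -0.906 -1.862
vertex 0.317 -0.642 -1.787
vertex 0.421 -2.216 -0.413
endloop
endfacet
facet normal 0.020 0.336 -0.942
outer loop
vertex 0.317 -0.642 -1.787
vertex 0.459 -1.604 -2.127
vertex -0.427 -1.103 -1.967
endloop
endfacet
facet normal -0.502 0.550 0.668
outer loop
vertex 0.317 -0.642 -1.787
vertex -0.427 -1.103 -1.967
vertex 0.421 -2.216 -0.413
endloop
endfacet
facet normal 0.020 0.336 -0.942
outer loop
vertex -0.427 -1.103 -1.967
vertex 0.459 -1.604 -2.127
vertex -0.504 -1.942 -2.268
endloop
endfacet
facet normal -0.897 -0.074 0.436
outer loop
vertex -0.427 -1.103 -1.967
vertex -0.504 -1.942 -2.268
vertex 0.421 -2.216 -0.413
endloop
endfacet
facet normal 0.020 0.336 -0.942
outer loop
vertex -0.504 -1.942 -2.268
vertex 0.459 -1.604 -2.127
vertex 0.144 -2.526 -2.463
endloop
endfacet
facet normal -0.622 -0.757 0.199
outer loop
vertex -0.504 -1.942 -2.268
vertex 0.144 -2.526 -2.463
vertex 0.421 -2.216 -0.413
endloop
endfacet
facet normal 0.021 0.336 -0.942
outer loop
vertex 0.144 -2.526 -2.463
vertex 0.459 -1.604 -2.127
vertex 1.029 -2.416 -2.404
endloop
endfacet
facet normal 0.113 -0.985 0.134
outer loop
vertex 0.144 -2.526 -2.463
vertex 1.029 -2.416 -2.404
vertex 0.421 -2.216 -0.413
endloop
endfacet
facet normal 0.021 0.336 -0.942
outer loop
vertex 1.029 -2.416 -2.404
vertex 0.459 -1.604 -2.127
vertex 1.485 -1.695 -2.137
endloop
endfacet
facet normal 0.757 -0.586 0.290
outer loop
vertex 1.029 -2.416 -2.404
vertex 1.485 -1.695 -2.137
vertex 0.421 -2.216 -0.413
endloop
endfacet
facet normal 0.021 0.336 -0.941
outer loop
vertex 1.485 -1.695 -2.137
vertex 0.459 -1.604 -2.127
vertex 1.168 -0.906 -1.862
endloop
endfacet
facet normal 0.823 0.139 0.550
outer loop
vertex 1.485 -1.695 -2.137
vertex 1.168 -0.906 -1.862
vertex 0.421 -2.216 -0.413
endloop
endfacet
facet normal 0.320 0.873 -0.369
outer loop
vertex -0.405 1.667 2.362
vertex -0.997 2.19 3.085
vertex 0.015 1.854 3.169
endloop
endfacet
facet normal 0.486 -0.873 -0.051
outer loop
vertex -0.405 1.667 2.362
vertex 0.015 1.854 3.169
vertex -1.423 1.03 3.575
endloop
endfacet
facet normal 0.320 0.873 -0.369
outer loop
vertex 0.015 1.854 3.169
vertex -0.997 2.19 3.085
vertex -0.326 2.293 3.912
endloop
endfacet
facet normal 0.519 -0.610 0.599
outer loop
vertex 0.015 1.854 3.169
vertex -0.326 2.293 3.912
vertex -1.423 1.03 3.575
endloop
endfacet
facet normal 0.321 0.872 -0.369
outer loop
vertex -0.326 2.293 3.912
vertex -0.997 2.19 3.085
vertex -1.173 2.655 4.032
endloop
endfacet
facet normal 0.019 -0.273 0.962
outer loop
vertex -0.326 2.293 3.912
vertex -1.173 2.655 4.032
vertex -1.423 1.03 3.575
endloop
endfacet
facet normal 0.321 0.872 -0.369
outer loop
vertex -1.173 2.655 4.032
vertex -0.997 2.19 3.085
vertex -1.887 2.667 3.439
endloop
endfacet
facet normal -0.636 -0.117 0.763
outer loop
vertex -1.173 2.655 4.032
vertex -1.887 2.667 3.439
vertex -1.423 1.03 3.575
endloop
endfacet
facet normal 0.321 0.872 -0.369
outer loop
vertex -1.887 2.667 3.439
vertex -0.997 2.19 3.085
vertex -1.931 2.319 2.579
endloop
endfacet
facet normal -0.954 -0.258 0.153
outer loop
vertex -1.887 2.667 3.439
vertex -1.931 2.319 2.579
vertex -1.423 1.03 3.575
endloop
endfacet
facet normal 0.320 0.873 -0.368
outer loop
vertex -1.931 2.319 2.579
vertex -0.997 2.19 3.085
vertex -1.272 1.875 2.1
endloop
endfacet
facet normal -0.695 -0.590 -0.409
outer loop
vertex -1.931 2.319 2.579
vertex -1.272 1.875 2.1
vertex -1.423 1.03 3.575
endloop
endfacet
facet normal 0.321 0.873 -0.369
outer loop
vertex -1.272 1.875 2.1
vertex -0.997 2.19 3.085
vertex -0.405 1.667 2.362
endloop
endfacet
facet normal -0.056 -0.864 -0.501
outer loop
vertex -1.272 1.875 2.1
vertex -0.405 1.667 2.362
vertex -1.423 1.03 3.575
endloop
endfacet

endsolid


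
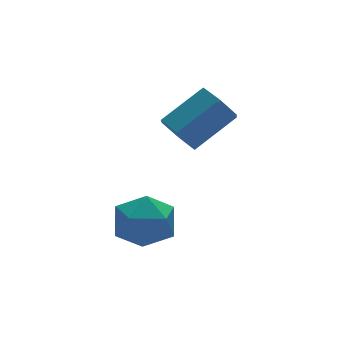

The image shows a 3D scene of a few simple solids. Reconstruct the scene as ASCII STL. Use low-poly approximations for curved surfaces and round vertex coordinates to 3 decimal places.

solid 
facet normal 0.621 0.395 0.677
outer loop
vertex -3.313 -2.076 -1.818
vertex -3.562 -2.785 -1.175
vertex -2.803 -2.922 -1.792
endloop
endfacet
facet normal 0.856 0.517 0.013
outer loop
vertex -3.313 -2.076 -1.818
vertex -2.803 -2.922 -1.792
vertex -3.037 -2.512 -2.66
endloop
endfacet
facet normal 0.347 0.874 -0.339
outer loop
vertex -3.313 -2.076 -1.818
vertex -3.037 -2.512 -2.66
vertex -3.941 -2.122 -2.58
endloop
endfacet
facet normal -0.201 0.974 0.107
outer loop
vertex -3.313 -2.076 -1.818
vertex -3.941 -2.122 -2.58
vertex -4.266 -2.29 -1.662
endloop
endfacet
facet normal -0.032 0.678 0.735
outer loop
vertex -3.313 -2.076 -1.818
vertex -4.266 -2.29 -1.662
vertex -3.562 -2.785 -1.175
endloop
endfacet
facet normal 0.945 -0.113 -0.308
outer loop
vertex -3.037 -2.512 -2.66
vertex -2.803 -2.922 -1.792
vertex -3.114 -3.49 -2.538
endloop
endfacet
facet normal 0.565 -0.310 0.764
outer loop
vertex -2.803 -2.922 -1.792
vertex -3.562 -2.785 -1.175
vertex -3.439 -3.658 -1.62
endloop
endfacet
facet normal -0.491 0.146 0.859
outer loop
vertex -3.562 -2.785 -1.175
vertex -4.266 -2.29 -1.662
vertex -4.343 -3.268 -1.54
endloop
endfacet
facet normal -0.765 0.625 -0.157
outer loop
vertex -4.266 -2.29 -1.662
vertex -3.941 -2.122 -2.58
vertex -4.577 -2.858 -2.408
endloop
endfacet
facet normal 0.123 0.464 -0.877
outer loop
vertex -3.941 -2.122 -2.58
vertex -3.037 -2.512 -2.66
vertex -3.818 -2.995 -3.025
endloop
endfacet
facet normal 0.201 -0.974 -0.107
outer loop
vertex -4.067 -3.704 -2.382
vertex -3.114 -3.49 -2.538
vertex -3.439 -3.658 -1.62
endloop
endfacet
facet normal -0.347 -0.874 0.339
outer loop
vertex -4.067 -3.704 -2.382
vertex -3.439 -3.658 -1.62
vertex -4.343 -3.268 -1.54
endloop
endfacet
facet normal -0.856 -0.517 -0.013
outer loop
vertex -4.067 -3.704 -2.382
vertex -4.343 -3.268 -1.54
vertex -4.577 -2.858 -2.408
endloop
endfacet
facet normal -0.621 -0.395 -0.677
outer loop
vertex -4.067 -3.704 -2.382
vertex -4.577 -2.858 -2.408
vertex -3.818 -2.995 -3.025
endloop
endfacet
facet normal 0.032 -0.678 -0.735
outer loop
vertex -4.067 -3.704 -2.382
vertex -3.818 -2.995 -3.025
vertex -3.114 -3.49 -2.538
endloop
endfacet
facet normal 0.765 -0.625 0.157
outer loop
vertex -3.439 -3.658 -1.62
vertex -3.114 -3.49 -2.538
vertex -2.803 -2.922 -1.792
endloop
endfacet
facet normal -0.123 -0.464 0.877
outer loop
vertex -4.343 -3.268 -1.54
vertex -3.439 -3.658 -1.62
vertex -3.562 -2.785 -1.175
endloop
endfacet
facet normal -0.945 0.113 0.308
outer loop
vertex -4.577 -2.858 -2.408
vertex -4.343 -3.268 -1.54
vertex -4.266 -2.29 -1.662
endloop
endfacet
facet normal -0.565 0.310 -0.764
outer loop
vertex -3.818 -2.995 -3.025
vertex -4.577 -2.858 -2.408
vertex -3.941 -2.122 -2.58
endloop
endfacet
facet normal 0.491 -0.146 -0.859
outer loop
vertex -3.114 -3.49 -2.538
vertex -3.818 -2.995 -3.025
vertex -3.037 -2.512 -2.66
endloop
endfacet
facet normal -0.828 -0.006 -0.561
outer loop
vertex -1.32 -1.446 -0.77
vertex -1.733 -1.216 -0.163
vertex -1.418 -0.694 -0.634
endloop
endfacet
facet normal 0.546 0.217 -0.809
outer loop
vertex -1.32 -1.446 -0.77
vertex -1.418 -0.694 -0.634
vertex 0.046 -1.435 0.155
endloop
endfacet
facet normal 0.546 0.219 -0.809
outer loop
vertex 0.046 -1.435 0.155
vertex -1.418 -0.694 -0.634
vertex -0.052 -0.683 0.292
endloop
endfacet
facet normal 0.828 0.006 0.560
outer loop
vertex 0.046 -1.435 0.155
vertex -0.052 -0.683 0.292
vertex -0.367 -1.204 0.763
endloop
endfacet
facet normal -0.828 -0.007 -0.561
outer loop
vertex -1.418 -0.694 -0.634
vertex -1.733 -1.216 -0.163
vertex -1.832 -0.464 -0.026
endloop
endfacet
facet normal 0.162 0.954 -0.251
outer loop
vertex -1.418 -0.694 -0.634
vertex -1.832 -0.464 -0.026
vertex -0.052 -0.683 0.292
endloop
endfacet
facet normal 0.162 0.954 -0.251
outer loop
vertex -0.052 -0.683 0.292
vertex -1.832 -0.464 -0.026
vertex -0.466 -0.453 0.899
endloop
endfacet
facet normal 0.827 0.007 0.562
outer loop
vertex -0.052 -0.683 0.292
vertex -0.466 -0.453 0.899
vertex -0.367 -1.204 0.763
endloop
endfacet
facet normal -0.828 -0.007 -0.560
outer loop
vertex -1.832 -0.464 -0.026
vertex -1.733 -1.216 -0.163
vertex -2.146 -0.985 0.445
endloop
endfacet
facet normal -0.384 0.736 0.558
outer loop
vertex -1.832 -0.464 -0.026
vertex -2.146 -0.985 0.445
vertex -0.466 -0.453 0.899
endloop
endfacet
facet normal -0.384 0.736 0.558
outer loop
vertex -0.466 -0.453 0.899
vertex -2.146 -0.985 0.445
vertex -0.78 -0.974 1.37
endloop
endfacet
facet normal 0.828 0.008 0.561
outer loop
vertex -0.466 -0.453 0.899
vertex -0.78 -0.974 1.37
vertex -0.367 -1.204 0.763
endloop
endfacet
facet normal -0.828 -0.006 -0.560
outer loop
vertex -2.146 -0.985 0.445
vertex -1.733 -1.216 -0.163
vertex -2.048 -1.737 0.308
endloop
endfacet
facet normal -0.546 -0.218 0.809
outer loop
vertex -2.146 -0.985 0.445
vertex -2.048 -1.737 0.308
vertex -0.78 -0.974 1.37
endloop
endfacet
facet normal -0.546 -0.217 0.809
outer loop
vertex -0.78 -0.974 1.37
vertex -2.048 -1.737 0.308
vertex -0.682 -1.726 1.234
endloop
endfacet
facet normal 0.828 0.006 0.561
outer loop
vertex -0.78 -0.974 1.37
vertex -0.682 -1.726 1.234
vertex -0.367 -1.204 0.763
endloop
endfacet
facet normal -0.827 -0.007 -0.562
outer loop
vertex -2.048 -1.737 0.308
vertex -1.733 -1.216 -0.163
vertex -1.634 -1.967 -0.299
endloop
endfacet
facet normal -0.162 -0.954 0.251
outer loop
vertex -2.048 -1.737 0.308
vertex -1.634 -1.967 -0.299
vertex -0.682 -1.726 1.234
endloop
endfacet
facet normal -0.162 -0.954 0.251
outer loop
vertex -0.682 -1.726 1.234
vertex -1.634 -1.967 -0.299
vertex -0.268 -1.956 0.626
endloop
endfacet
facet normal 0.828 0.007 0.561
outer loop
vertex -0.682 -1.726 1.234
vertex -0.268 -1.956 0.626
vertex -0.367 -1.204 0.763
endloop
endfacet
facet normal -0.828 -0.008 -0.561
outer loop
vertex -1.634 -1.967 -0.299
vertex -1.733 -1.216 -0.163
vertex -1.32 -1.446 -0.77
endloop
endfacet
facet normal 0.384 -0.736 -0.558
outer loop
vertex -1.634 -1.967 -0.299
vertex -1.32 -1.446 -0.77
vertex -0.268 -1.956 0.626
endloop
endfacet
facet normal 0.384 -0.736 -0.558
outer loop
vertex -0.268 -1.956 0.626
vertex -1.32 -1.446 -0.77
vertex 0.046 -1.435 0.155
endloop
endfacet
facet normal 0.828 0.007 0.560
outer loop
vertex -0.268 -1.956 0.626
vertex 0.046 -1.435 0.155
vertex -0.367 -1.204 0.763
endloop
endfacet

endsolid
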